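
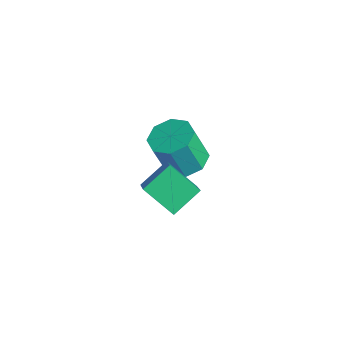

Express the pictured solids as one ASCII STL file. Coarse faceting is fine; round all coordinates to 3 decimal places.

solid 
facet normal -0.654 0.319 -0.686
outer loop
vertex -1.21 -2.714 1.327
vertex -0.174 -2.178 0.589
vertex -1.09 -3.794 0.71
endloop
endfacet
facet normal -0.750 -0.389 0.535
outer loop
vertex 0.074 -4.362 1.931
vertex -1.21 -2.714 1.327
vertex -1.09 -3.794 0.71
endloop
endfacet
facet normal -0.654 0.319 -0.686
outer loop
vertex -1.09 -3.794 0.71
vertex -0.174 -2.178 0.589
vertex -0.054 -3.258 -0.028
endloop
endfacet
facet normal 0.096 -0.864 -0.493
outer loop
vertex -0.054 -3.258 -0.028
vertex 0.074 -4.362 1.931
vertex -1.09 -3.794 0.71
endloop
endfacet
facet normal -0.096 0.864 0.493
outer loop
vertex -1.21 -2.714 1.327
vertex 0.99 -2.746 1.81
vertex -0.174 -2.178 0.589
endloop
endfacet
facet normal -0.750 -0.389 0.535
outer loop
vertex -0.046 -3.282 2.548
vertex -1.21 -2.714 1.327
vertex 0.074 -4.362 1.931
endloop
endfacet
facet normal -0.096 0.864 0.493
outer loop
vertex -0.046 -3.282 2.548
vertex 0.99 -2.746 1.81
vertex -1.21 -2.714 1.327
endloop
endfacet
facet normal 0.750 0.389 -0.535
outer loop
vertex -0.174 -2.178 0.589
vertex 0.99 -2.746 1.81
vertex -0.054 -3.258 -0.028
endloop
endfacet
facet normal 0.096 -0.864 -0.493
outer loop
vertex 1.11 -3.826 1.193
vertex 0.074 -4.362 1.931
vertex -0.054 -3.258 -0.028
endloop
endfacet
facet normal 0.750 0.389 -0.535
outer loop
vertex -0.054 -3.258 -0.028
vertex 0.99 -2.746 1.81
vertex 1.11 -3.826 1.193
endloop
endfacet
facet normal 0.654 -0.319 0.686
outer loop
vertex 1.11 -3.826 1.193
vertex -0.046 -3.282 2.548
vertex 0.074 -4.362 1.931
endloop
endfacet
facet normal 0.654 -0.319 0.686
outer loop
vertex 0.99 -2.746 1.81
vertex -0.046 -3.282 2.548
vertex 1.11 -3.826 1.193
endloop
endfacet
facet normal 0.088 0.322 -0.943
outer loop
vertex -2.702 -0.366 -1.91
vertex -3.566 -0.531 -2.047
vertex -3.097 0.17 -1.764
endloop
endfacet
facet normal 0.810 0.527 0.256
outer loop
vertex -2.702 -0.366 -1.91
vertex -3.097 0.17 -1.764
vertex -2.85 -0.903 -0.335
endloop
endfacet
facet normal 0.810 0.528 0.256
outer loop
vertex -2.85 -0.903 -0.335
vertex -3.097 0.17 -1.764
vertex -3.245 -0.367 -0.19
endloop
endfacet
facet normal -0.089 -0.321 0.943
outer loop
vertex -2.85 -0.903 -0.335
vertex -3.245 -0.367 -0.19
vertex -3.714 -1.069 -0.473
endloop
endfacet
facet normal 0.088 0.322 -0.943
outer loop
vertex -3.097 0.17 -1.764
vertex -3.566 -0.531 -2.047
vertex -3.766 0.295 -1.784
endloop
endfacet
facet normal 0.164 0.929 0.332
outer loop
vertex -3.097 0.17 -1.764
vertex -3.766 0.295 -1.784
vertex -3.245 -0.367 -0.19
endloop
endfacet
facet normal 0.164 0.929 0.332
outer loop
vertex -3.245 -0.367 -0.19
vertex -3.766 0.295 -1.784
vertex -3.914 -0.242 -0.21
endloop
endfacet
facet normal -0.088 -0.321 0.943
outer loop
vertex -3.245 -0.367 -0.19
vertex -3.914 -0.242 -0.21
vertex -3.714 -1.069 -0.473
endloop
endfacet
facet normal 0.088 0.322 -0.943
outer loop
vertex -3.766 0.295 -1.784
vertex -3.566 -0.531 -2.047
vertex -4.318 -0.064 -1.958
endloop
endfacet
facet normal -0.579 0.787 0.214
outer loop
vertex -3.766 0.295 -1.784
vertex -4.318 -0.064 -1.958
vertex -3.914 -0.242 -0.21
endloop
endfacet
facet normal -0.579 0.787 0.214
outer loop
vertex -3.914 -0.242 -0.21
vertex -4.318 -0.064 -1.958
vertex -4.466 -0.601 -0.384
endloop
endfacet
facet normal -0.088 -0.321 0.943
outer loop
vertex -3.914 -0.242 -0.21
vertex -4.466 -0.601 -0.384
vertex -3.714 -1.069 -0.473
endloop
endfacet
facet normal 0.089 0.322 -0.942
outer loop
vertex -4.318 -0.064 -1.958
vertex -3.566 -0.531 -2.047
vertex -4.43 -0.697 -2.185
endloop
endfacet
facet normal -0.982 0.184 -0.029
outer loop
vertex -4.318 -0.064 -1.958
vertex -4.43 -0.697 -2.185
vertex -4.466 -0.601 -0.384
endloop
endfacet
facet normal -0.982 0.184 -0.029
outer loop
vertex -4.466 -0.601 -0.384
vertex -4.43 -0.697 -2.185
vertex -4.578 -1.234 -0.61
endloop
endfacet
facet normal -0.088 -0.321 0.943
outer loop
vertex -4.466 -0.601 -0.384
vertex -4.578 -1.234 -0.61
vertex -3.714 -1.069 -0.473
endloop
endfacet
facet normal 0.089 0.321 -0.943
outer loop
vertex -4.43 -0.697 -2.185
vertex -3.566 -0.531 -2.047
vertex -4.035 -1.233 -2.33
endloop
endfacet
facet normal -0.810 -0.528 -0.256
outer loop
vertex -4.43 -0.697 -2.185
vertex -4.035 -1.233 -2.33
vertex -4.578 -1.234 -0.61
endloop
endfacet
facet normal -0.810 -0.527 -0.256
outer loop
vertex -4.578 -1.234 -0.61
vertex -4.035 -1.233 -2.33
vertex -4.183 -1.77 -0.756
endloop
endfacet
facet normal -0.088 -0.322 0.943
outer loop
vertex -4.578 -1.234 -0.61
vertex -4.183 -1.77 -0.756
vertex -3.714 -1.069 -0.473
endloop
endfacet
facet normal 0.088 0.321 -0.943
outer loop
vertex -4.035 -1.233 -2.33
vertex -3.566 -0.531 -2.047
vertex -3.366 -1.358 -2.31
endloop
endfacet
facet normal -0.164 -0.929 -0.332
outer loop
vertex -4.035 -1.233 -2.33
vertex -3.366 -1.358 -2.31
vertex -4.183 -1.77 -0.756
endloop
endfacet
facet normal -0.164 -0.929 -0.332
outer loop
vertex -4.183 -1.77 -0.756
vertex -3.366 -1.358 -2.31
vertex -3.514 -1.895 -0.736
endloop
endfacet
facet normal -0.088 -0.322 0.943
outer loop
vertex -4.183 -1.77 -0.756
vertex -3.514 -1.895 -0.736
vertex -3.714 -1.069 -0.473
endloop
endfacet
facet normal 0.088 0.321 -0.943
outer loop
vertex -3.366 -1.358 -2.31
vertex -3.566 -0.531 -2.047
vertex -2.814 -0.999 -2.136
endloop
endfacet
facet normal 0.579 -0.787 -0.214
outer loop
vertex -3.366 -1.358 -2.31
vertex -2.814 -0.999 -2.136
vertex -3.514 -1.895 -0.736
endloop
endfacet
facet normal 0.579 -0.787 -0.214
outer loop
vertex -3.514 -1.895 -0.736
vertex -2.814 -0.999 -2.136
vertex -2.962 -1.536 -0.562
endloop
endfacet
facet normal -0.088 -0.322 0.943
outer loop
vertex -3.514 -1.895 -0.736
vertex -2.962 -1.536 -0.562
vertex -3.714 -1.069 -0.473
endloop
endfacet
facet normal 0.088 0.321 -0.943
outer loop
vertex -2.814 -0.999 -2.136
vertex -3.566 -0.531 -2.047
vertex -2.702 -0.366 -1.91
endloop
endfacet
facet normal 0.982 -0.184 0.029
outer loop
vertex -2.814 -0.999 -2.136
vertex -2.702 -0.366 -1.91
vertex -2.962 -1.536 -0.562
endloop
endfacet
facet normal 0.982 -0.184 0.029
outer loop
vertex -2.962 -1.536 -0.562
vertex -2.702 -0.366 -1.91
vertex -2.85 -0.903 -0.335
endloop
endfacet
facet normal -0.089 -0.322 0.942
outer loop
vertex -2.962 -1.536 -0.562
vertex -2.85 -0.903 -0.335
vertex -3.714 -1.069 -0.473
endloop
endfacet

endsolid


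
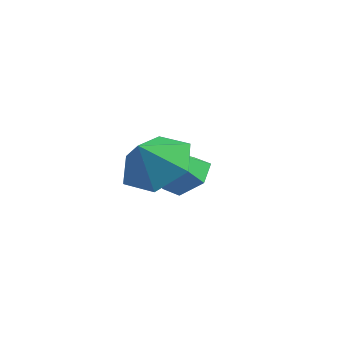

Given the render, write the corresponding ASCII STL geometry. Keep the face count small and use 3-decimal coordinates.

solid 
facet normal 0.383 0.411 -0.828
outer loop
vertex 2.536 3.537 0.902
vertex 2.017 3.148 0.469
vertex 1.844 3.859 0.742
endloop
endfacet
facet normal 0.083 0.581 0.810
outer loop
vertex 2.536 3.537 0.902
vertex 1.844 3.859 0.742
vertex 1.423 2.512 1.751
endloop
endfacet
facet normal 0.384 0.411 -0.827
outer loop
vertex 1.844 3.859 0.742
vertex 2.017 3.148 0.469
vertex 1.325 3.47 0.308
endloop
endfacet
facet normal -0.741 0.535 0.406
outer loop
vertex 1.844 3.859 0.742
vertex 1.325 3.47 0.308
vertex 1.423 2.512 1.751
endloop
endfacet
facet normal 0.384 0.411 -0.827
outer loop
vertex 1.325 3.47 0.308
vertex 2.017 3.148 0.469
vertex 1.497 2.76 0.035
endloop
endfacet
facet normal -0.975 -0.209 -0.072
outer loop
vertex 1.325 3.47 0.308
vertex 1.497 2.76 0.035
vertex 1.423 2.512 1.751
endloop
endfacet
facet normal 0.383 0.411 -0.827
outer loop
vertex 1.497 2.76 0.035
vertex 2.017 3.148 0.469
vertex 2.19 2.438 0.196
endloop
endfacet
facet normal -0.388 -0.910 -0.148
outer loop
vertex 1.497 2.76 0.035
vertex 2.19 2.438 0.196
vertex 1.423 2.512 1.751
endloop
endfacet
facet normal 0.382 0.411 -0.828
outer loop
vertex 2.19 2.438 0.196
vertex 2.017 3.148 0.469
vertex 2.709 2.827 0.629
endloop
endfacet
facet normal 0.434 -0.864 0.255
outer loop
vertex 2.19 2.438 0.196
vertex 2.709 2.827 0.629
vertex 1.423 2.512 1.751
endloop
endfacet
facet normal 0.382 0.411 -0.828
outer loop
vertex 2.709 2.827 0.629
vertex 2.017 3.148 0.469
vertex 2.536 3.537 0.902
endloop
endfacet
facet normal 0.669 -0.119 0.734
outer loop
vertex 2.709 2.827 0.629
vertex 2.536 3.537 0.902
vertex 1.423 2.512 1.751
endloop
endfacet
facet normal 0.232 0.485 -0.843
outer loop
vertex 3.648 0.252 2.92
vertex 2.65 0.452 2.761
vertex 3.229 1.113 3.3
endloop
endfacet
facet normal 0.520 -0.120 0.845
outer loop
vertex 3.648 0.252 2.92
vertex 3.229 1.113 3.3
vertex 2.41 -0.052 3.639
endloop
endfacet
facet normal 0.232 0.485 -0.843
outer loop
vertex 3.229 1.113 3.3
vertex 2.65 0.452 2.761
vertex 2.231 1.313 3.141
endloop
endfacet
facet normal -0.083 0.332 0.940
outer loop
vertex 3.229 1.113 3.3
vertex 2.231 1.313 3.141
vertex 2.41 -0.052 3.639
endloop
endfacet
facet normal 0.232 0.485 -0.843
outer loop
vertex 2.231 1.313 3.141
vertex 2.65 0.452 2.761
vertex 1.653 0.652 2.602
endloop
endfacet
facet normal -0.754 0.136 0.643
outer loop
vertex 2.231 1.313 3.141
vertex 1.653 0.652 2.602
vertex 2.41 -0.052 3.639
endloop
endfacet
facet normal 0.232 0.485 -0.843
outer loop
vertex 1.653 0.652 2.602
vertex 2.65 0.452 2.761
vertex 2.072 -0.208 2.223
endloop
endfacet
facet normal -0.821 -0.511 0.252
outer loop
vertex 1.653 0.652 2.602
vertex 2.072 -0.208 2.223
vertex 2.41 -0.052 3.639
endloop
endfacet
facet normal 0.232 0.484 -0.844
outer loop
vertex 2.072 -0.208 2.223
vertex 2.65 0.452 2.761
vertex 3.07 -0.409 2.382
endloop
endfacet
facet normal -0.219 -0.963 0.158
outer loop
vertex 2.072 -0.208 2.223
vertex 3.07 -0.409 2.382
vertex 2.41 -0.052 3.639
endloop
endfacet
facet normal 0.231 0.484 -0.844
outer loop
vertex 3.07 -0.409 2.382
vertex 2.65 0.452 2.761
vertex 3.648 0.252 2.92
endloop
endfacet
facet normal 0.453 -0.767 0.455
outer loop
vertex 3.07 -0.409 2.382
vertex 3.648 0.252 2.92
vertex 2.41 -0.052 3.639
endloop
endfacet

endsolid


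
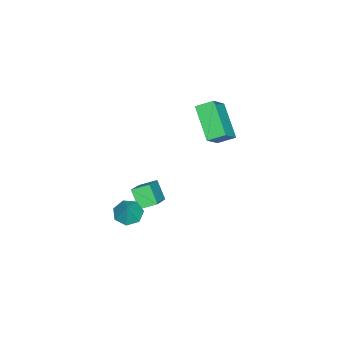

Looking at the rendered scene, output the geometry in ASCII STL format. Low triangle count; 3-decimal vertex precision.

solid 
facet normal -0.503 -0.184 -0.845
outer loop
vertex 0.344 -3.367 -1.501
vertex -0.185 -2.931 -1.281
vertex 0.402 -2.768 -1.666
endloop
endfacet
facet normal 0.995 -0.100 -0.012
outer loop
vertex 0.344 -3.367 -1.501
vertex 0.402 -2.768 -1.666
vertex 0.425 -2.709 -0.259
endloop
endfacet
facet normal -0.503 -0.182 -0.845
outer loop
vertex 0.402 -2.768 -1.666
vertex -0.185 -2.931 -1.281
vertex 0.018 -2.29 -1.54
endloop
endfacet
facet normal 0.774 0.632 -0.039
outer loop
vertex 0.402 -2.768 -1.666
vertex 0.018 -2.29 -1.54
vertex 0.425 -2.709 -0.259
endloop
endfacet
facet normal -0.503 -0.182 -0.845
outer loop
vertex 0.018 -2.29 -1.54
vertex -0.185 -2.931 -1.281
vertex -0.518 -2.295 -1.22
endloop
endfacet
facet normal 0.149 0.953 0.264
outer loop
vertex 0.018 -2.29 -1.54
vertex -0.518 -2.295 -1.22
vertex 0.425 -2.709 -0.259
endloop
endfacet
facet normal -0.504 -0.183 -0.844
outer loop
vertex -0.518 -2.295 -1.22
vertex -0.185 -2.931 -1.281
vertex -0.803 -2.779 -0.945
endloop
endfacet
facet normal -0.409 0.621 0.669
outer loop
vertex -0.518 -2.295 -1.22
vertex -0.803 -2.779 -0.945
vertex 0.425 -2.709 -0.259
endloop
endfacet
facet normal -0.504 -0.183 -0.844
outer loop
vertex -0.803 -2.779 -0.945
vertex -0.185 -2.931 -1.281
vertex -0.623 -3.376 -0.923
endloop
endfacet
facet normal -0.480 -0.113 0.870
outer loop
vertex -0.803 -2.779 -0.945
vertex -0.623 -3.376 -0.923
vertex 0.425 -2.709 -0.259
endloop
endfacet
facet normal -0.504 -0.183 -0.844
outer loop
vertex -0.623 -3.376 -0.923
vertex -0.185 -2.931 -1.281
vertex -0.112 -3.638 -1.171
endloop
endfacet
facet normal -0.010 -0.698 0.716
outer loop
vertex -0.623 -3.376 -0.923
vertex -0.112 -3.638 -1.171
vertex 0.425 -2.709 -0.259
endloop
endfacet
facet normal -0.502 -0.183 -0.845
outer loop
vertex -0.112 -3.638 -1.171
vertex -0.185 -2.931 -1.281
vertex 0.344 -3.367 -1.501
endloop
endfacet
facet normal 0.646 -0.691 0.324
outer loop
vertex -0.112 -3.638 -1.171
vertex 0.344 -3.367 -1.501
vertex 0.425 -2.709 -0.259
endloop
endfacet
facet normal -0.594 -0.540 0.597
outer loop
vertex -3.891 -0.293 4.704
vertex -4.92 -0.187 3.776
vertex -3.595 -1.081 4.286
endloop
endfacet
facet normal 0.741 -0.076 0.668
outer loop
vertex -2.42 -0.013 3.104
vertex -3.891 -0.293 4.704
vertex -3.595 -1.081 4.286
endloop
endfacet
facet normal -0.594 -0.539 0.597
outer loop
vertex -3.595 -1.081 4.286
vertex -4.92 -0.187 3.776
vertex -4.624 -0.976 3.358
endloop
endfacet
facet normal 0.315 -0.839 -0.444
outer loop
vertex -4.624 -0.976 3.358
vertex -2.42 -0.013 3.104
vertex -3.595 -1.081 4.286
endloop
endfacet
facet normal -0.315 0.839 0.445
outer loop
vertex -3.891 -0.293 4.704
vertex -3.745 0.881 2.594
vertex -4.92 -0.187 3.776
endloop
endfacet
facet normal 0.741 -0.076 0.668
outer loop
vertex -2.716 0.776 3.522
vertex -3.891 -0.293 4.704
vertex -2.42 -0.013 3.104
endloop
endfacet
facet normal -0.315 0.838 0.445
outer loop
vertex -2.716 0.776 3.522
vertex -3.745 0.881 2.594
vertex -3.891 -0.293 4.704
endloop
endfacet
facet normal -0.741 0.076 -0.668
outer loop
vertex -4.92 -0.187 3.776
vertex -3.745 0.881 2.594
vertex -4.624 -0.976 3.358
endloop
endfacet
facet normal 0.315 -0.838 -0.445
outer loop
vertex -3.449 0.093 2.176
vertex -2.42 -0.013 3.104
vertex -4.624 -0.976 3.358
endloop
endfacet
facet normal -0.741 0.076 -0.668
outer loop
vertex -4.624 -0.976 3.358
vertex -3.745 0.881 2.594
vertex -3.449 0.093 2.176
endloop
endfacet
facet normal 0.594 0.539 -0.597
outer loop
vertex -3.449 0.093 2.176
vertex -2.716 0.776 3.522
vertex -2.42 -0.013 3.104
endloop
endfacet
facet normal 0.594 0.540 -0.597
outer loop
vertex -3.745 0.881 2.594
vertex -2.716 0.776 3.522
vertex -3.449 0.093 2.176
endloop
endfacet
facet normal -0.831 -0.147 -0.537
outer loop
vertex -3.267 -3.767 -2.086
vertex -3.629 -2.996 -1.737
vertex -2.818 -3.167 -2.945
endloop
endfacet
facet normal 0.393 -0.837 -0.379
outer loop
vertex -1.331 -2.904 -1.983
vertex -3.267 -3.767 -2.086
vertex -2.818 -3.167 -2.945
endloop
endfacet
facet normal -0.831 -0.147 -0.537
outer loop
vertex -2.818 -3.167 -2.945
vertex -3.629 -2.996 -1.737
vertex -3.18 -2.396 -2.596
endloop
endfacet
facet normal 0.394 0.526 -0.753
outer loop
vertex -3.18 -2.396 -2.596
vertex -1.331 -2.904 -1.983
vertex -2.818 -3.167 -2.945
endloop
endfacet
facet normal -0.394 -0.526 0.753
outer loop
vertex -3.267 -3.767 -2.086
vertex -2.142 -2.733 -0.775
vertex -3.629 -2.996 -1.737
endloop
endfacet
facet normal 0.393 -0.837 -0.379
outer loop
vertex -1.78 -3.504 -1.124
vertex -3.267 -3.767 -2.086
vertex -1.331 -2.904 -1.983
endloop
endfacet
facet normal -0.394 -0.526 0.753
outer loop
vertex -1.78 -3.504 -1.124
vertex -2.142 -2.733 -0.775
vertex -3.267 -3.767 -2.086
endloop
endfacet
facet normal -0.393 0.837 0.379
outer loop
vertex -3.629 -2.996 -1.737
vertex -2.142 -2.733 -0.775
vertex -3.18 -2.396 -2.596
endloop
endfacet
facet normal 0.394 0.526 -0.753
outer loop
vertex -1.693 -2.133 -1.634
vertex -1.331 -2.904 -1.983
vertex -3.18 -2.396 -2.596
endloop
endfacet
facet normal -0.393 0.837 0.379
outer loop
vertex -3.18 -2.396 -2.596
vertex -2.142 -2.733 -0.775
vertex -1.693 -2.133 -1.634
endloop
endfacet
facet normal 0.831 0.147 0.537
outer loop
vertex -1.693 -2.133 -1.634
vertex -1.78 -3.504 -1.124
vertex -1.331 -2.904 -1.983
endloop
endfacet
facet normal 0.831 0.147 0.537
outer loop
vertex -2.142 -2.733 -0.775
vertex -1.78 -3.504 -1.124
vertex -1.693 -2.133 -1.634
endloop
endfacet

endsolid


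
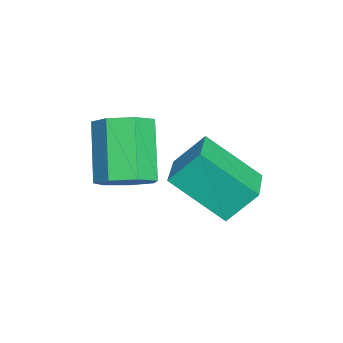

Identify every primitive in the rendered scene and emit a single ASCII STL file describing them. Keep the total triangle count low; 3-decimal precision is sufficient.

solid 
facet normal 0.578 0.121 -0.807
outer loop
vertex 4.543 0.11 0.411
vertex 3.98 0.405 0.052
vertex 4.483 0.739 0.462
endloop
endfacet
facet normal 0.810 0.030 0.585
outer loop
vertex 4.543 0.11 0.411
vertex 4.483 0.739 0.462
vertex 3.543 -0.1 1.807
endloop
endfacet
facet normal 0.811 0.029 0.585
outer loop
vertex 3.543 -0.1 1.807
vertex 4.483 0.739 0.462
vertex 3.483 0.529 1.859
endloop
endfacet
facet normal -0.578 -0.122 0.807
outer loop
vertex 3.543 -0.1 1.807
vertex 3.483 0.529 1.859
vertex 2.98 0.195 1.448
endloop
endfacet
facet normal 0.577 0.122 -0.807
outer loop
vertex 4.483 0.739 0.462
vertex 3.98 0.405 0.052
vertex 4.044 1.116 0.205
endloop
endfacet
facet normal 0.431 0.794 0.428
outer loop
vertex 4.483 0.739 0.462
vertex 4.044 1.116 0.205
vertex 3.483 0.529 1.859
endloop
endfacet
facet normal 0.431 0.795 0.428
outer loop
vertex 3.483 0.529 1.859
vertex 4.044 1.116 0.205
vertex 3.044 0.906 1.601
endloop
endfacet
facet normal -0.578 -0.122 0.807
outer loop
vertex 3.483 0.529 1.859
vertex 3.044 0.906 1.601
vertex 2.98 0.195 1.448
endloop
endfacet
facet normal 0.578 0.122 -0.807
outer loop
vertex 4.044 1.116 0.205
vertex 3.98 0.405 0.052
vertex 3.557 0.958 -0.168
endloop
endfacet
facet normal -0.273 0.961 -0.051
outer loop
vertex 4.044 1.116 0.205
vertex 3.557 0.958 -0.168
vertex 3.044 0.906 1.601
endloop
endfacet
facet normal -0.273 0.961 -0.051
outer loop
vertex 3.044 0.906 1.601
vertex 3.557 0.958 -0.168
vertex 2.557 0.748 1.228
endloop
endfacet
facet normal -0.578 -0.122 0.807
outer loop
vertex 3.044 0.906 1.601
vertex 2.557 0.748 1.228
vertex 2.98 0.195 1.448
endloop
endfacet
facet normal 0.578 0.121 -0.807
outer loop
vertex 3.557 0.958 -0.168
vertex 3.98 0.405 0.052
vertex 3.388 0.383 -0.375
endloop
endfacet
facet normal -0.771 0.404 -0.492
outer loop
vertex 3.557 0.958 -0.168
vertex 3.388 0.383 -0.375
vertex 2.557 0.748 1.228
endloop
endfacet
facet normal -0.771 0.404 -0.492
outer loop
vertex 2.557 0.748 1.228
vertex 3.388 0.383 -0.375
vertex 2.388 0.173 1.021
endloop
endfacet
facet normal -0.578 -0.121 0.807
outer loop
vertex 2.557 0.748 1.228
vertex 2.388 0.173 1.021
vertex 2.98 0.195 1.448
endloop
endfacet
facet normal 0.578 0.122 -0.807
outer loop
vertex 3.388 0.383 -0.375
vertex 3.98 0.405 0.052
vertex 3.665 -0.175 -0.261
endloop
endfacet
facet normal -0.689 -0.457 -0.562
outer loop
vertex 3.388 0.383 -0.375
vertex 3.665 -0.175 -0.261
vertex 2.388 0.173 1.021
endloop
endfacet
facet normal -0.689 -0.458 -0.562
outer loop
vertex 2.388 0.173 1.021
vertex 3.665 -0.175 -0.261
vertex 2.666 -0.385 1.135
endloop
endfacet
facet normal -0.578 -0.123 0.807
outer loop
vertex 2.388 0.173 1.021
vertex 2.666 -0.385 1.135
vertex 2.98 0.195 1.448
endloop
endfacet
facet normal 0.578 0.122 -0.807
outer loop
vertex 3.665 -0.175 -0.261
vertex 3.98 0.405 0.052
vertex 4.179 -0.296 0.089
endloop
endfacet
facet normal -0.087 -0.974 -0.209
outer loop
vertex 3.665 -0.175 -0.261
vertex 4.179 -0.296 0.089
vertex 2.666 -0.385 1.135
endloop
endfacet
facet normal -0.087 -0.974 -0.209
outer loop
vertex 2.666 -0.385 1.135
vertex 4.179 -0.296 0.089
vertex 3.18 -0.506 1.485
endloop
endfacet
facet normal -0.578 -0.122 0.807
outer loop
vertex 2.666 -0.385 1.135
vertex 3.18 -0.506 1.485
vertex 2.98 0.195 1.448
endloop
endfacet
facet normal 0.578 0.122 -0.807
outer loop
vertex 4.179 -0.296 0.089
vertex 3.98 0.405 0.052
vertex 4.543 0.11 0.411
endloop
endfacet
facet normal 0.579 -0.758 0.301
outer loop
vertex 4.179 -0.296 0.089
vertex 4.543 0.11 0.411
vertex 3.18 -0.506 1.485
endloop
endfacet
facet normal 0.580 -0.757 0.301
outer loop
vertex 3.18 -0.506 1.485
vertex 4.543 0.11 0.411
vertex 3.543 -0.1 1.807
endloop
endfacet
facet normal -0.578 -0.122 0.806
outer loop
vertex 3.18 -0.506 1.485
vertex 3.543 -0.1 1.807
vertex 2.98 0.195 1.448
endloop
endfacet
facet normal -0.990 -0.043 -0.134
outer loop
vertex 1.486 1.848 0.295
vertex 1.585 3.193 -0.867
vertex 1.63 1.123 -0.533
endloop
endfacet
facet normal -0.056 -0.756 0.652
outer loop
vertex 3.095 1.187 -0.333
vertex 1.486 1.848 0.295
vertex 1.63 1.123 -0.533
endloop
endfacet
facet normal -0.990 -0.043 -0.134
outer loop
vertex 1.63 1.123 -0.533
vertex 1.585 3.193 -0.867
vertex 1.729 2.468 -1.694
endloop
endfacet
facet normal 0.130 -0.653 -0.746
outer loop
vertex 1.729 2.468 -1.694
vertex 3.095 1.187 -0.333
vertex 1.63 1.123 -0.533
endloop
endfacet
facet normal -0.130 0.654 0.745
outer loop
vertex 1.486 1.848 0.295
vertex 3.05 3.257 -0.667
vertex 1.585 3.193 -0.867
endloop
endfacet
facet normal -0.056 -0.756 0.653
outer loop
vertex 2.951 1.912 0.494
vertex 1.486 1.848 0.295
vertex 3.095 1.187 -0.333
endloop
endfacet
facet normal -0.130 0.653 0.746
outer loop
vertex 2.951 1.912 0.494
vertex 3.05 3.257 -0.667
vertex 1.486 1.848 0.295
endloop
endfacet
facet normal 0.056 0.756 -0.653
outer loop
vertex 1.585 3.193 -0.867
vertex 3.05 3.257 -0.667
vertex 1.729 2.468 -1.694
endloop
endfacet
facet normal 0.130 -0.654 -0.746
outer loop
vertex 3.194 2.532 -1.495
vertex 3.095 1.187 -0.333
vertex 1.729 2.468 -1.694
endloop
endfacet
facet normal 0.056 0.756 -0.652
outer loop
vertex 1.729 2.468 -1.694
vertex 3.05 3.257 -0.667
vertex 3.194 2.532 -1.495
endloop
endfacet
facet normal 0.990 0.043 0.134
outer loop
vertex 3.194 2.532 -1.495
vertex 2.951 1.912 0.494
vertex 3.095 1.187 -0.333
endloop
endfacet
facet normal 0.990 0.043 0.134
outer loop
vertex 3.05 3.257 -0.667
vertex 2.951 1.912 0.494
vertex 3.194 2.532 -1.495
endloop
endfacet

endsolid


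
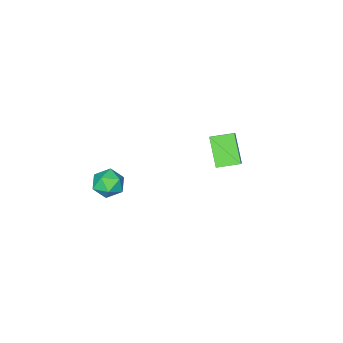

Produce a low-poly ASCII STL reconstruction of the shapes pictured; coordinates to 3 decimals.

solid 
facet normal 0.065 0.980 0.190
outer loop
vertex 3.554 1.852 -1.895
vertex 3.574 1.678 -1.007
vertex 4.345 1.718 -1.477
endloop
endfacet
facet normal 0.369 0.821 -0.435
outer loop
vertex 3.554 1.852 -1.895
vertex 4.345 1.718 -1.477
vertex 4.196 1.354 -2.291
endloop
endfacet
facet normal -0.126 0.513 -0.849
outer loop
vertex 3.554 1.852 -1.895
vertex 4.196 1.354 -2.291
vertex 3.332 1.088 -2.324
endloop
endfacet
facet normal -0.735 0.482 -0.477
outer loop
vertex 3.554 1.852 -1.895
vertex 3.332 1.088 -2.324
vertex 2.948 1.288 -1.531
endloop
endfacet
facet normal -0.617 0.769 0.165
outer loop
vertex 3.554 1.852 -1.895
vertex 2.948 1.288 -1.531
vertex 3.574 1.678 -1.007
endloop
endfacet
facet normal 0.885 0.343 -0.315
outer loop
vertex 4.196 1.354 -2.291
vertex 4.345 1.718 -1.477
vertex 4.612 0.872 -1.649
endloop
endfacet
facet normal 0.394 0.599 0.697
outer loop
vertex 4.345 1.718 -1.477
vertex 3.574 1.678 -1.007
vertex 4.228 1.072 -0.856
endloop
endfacet
facet normal -0.710 0.260 0.655
outer loop
vertex 3.574 1.678 -1.007
vertex 2.948 1.288 -1.531
vertex 3.364 0.806 -0.889
endloop
endfacet
facet normal -0.900 -0.206 -0.384
outer loop
vertex 2.948 1.288 -1.531
vertex 3.332 1.088 -2.324
vertex 3.215 0.442 -1.703
endloop
endfacet
facet normal 0.085 -0.154 -0.984
outer loop
vertex 3.332 1.088 -2.324
vertex 4.196 1.354 -2.291
vertex 3.986 0.482 -2.173
endloop
endfacet
facet normal 0.735 -0.482 0.477
outer loop
vertex 4.006 0.308 -1.285
vertex 4.612 0.872 -1.649
vertex 4.228 1.072 -0.856
endloop
endfacet
facet normal 0.126 -0.513 0.849
outer loop
vertex 4.006 0.308 -1.285
vertex 4.228 1.072 -0.856
vertex 3.364 0.806 -0.889
endloop
endfacet
facet normal -0.369 -0.821 0.435
outer loop
vertex 4.006 0.308 -1.285
vertex 3.364 0.806 -0.889
vertex 3.215 0.442 -1.703
endloop
endfacet
facet normal -0.065 -0.980 -0.190
outer loop
vertex 4.006 0.308 -1.285
vertex 3.215 0.442 -1.703
vertex 3.986 0.482 -2.173
endloop
endfacet
facet normal 0.617 -0.769 -0.165
outer loop
vertex 4.006 0.308 -1.285
vertex 3.986 0.482 -2.173
vertex 4.612 0.872 -1.649
endloop
endfacet
facet normal 0.900 0.206 0.384
outer loop
vertex 4.228 1.072 -0.856
vertex 4.612 0.872 -1.649
vertex 4.345 1.718 -1.477
endloop
endfacet
facet normal -0.085 0.154 0.984
outer loop
vertex 3.364 0.806 -0.889
vertex 4.228 1.072 -0.856
vertex 3.574 1.678 -1.007
endloop
endfacet
facet normal -0.885 -0.343 0.315
outer loop
vertex 3.215 0.442 -1.703
vertex 3.364 0.806 -0.889
vertex 2.948 1.288 -1.531
endloop
endfacet
facet normal -0.394 -0.599 -0.697
outer loop
vertex 3.986 0.482 -2.173
vertex 3.215 0.442 -1.703
vertex 3.332 1.088 -2.324
endloop
endfacet
facet normal 0.710 -0.260 -0.655
outer loop
vertex 4.612 0.872 -1.649
vertex 3.986 0.482 -2.173
vertex 4.196 1.354 -2.291
endloop
endfacet
facet normal -0.558 -0.501 -0.661
outer loop
vertex -2.682 1.637 -1.638
vertex -3.632 2.422 -1.431
vertex -2.073 2.725 -2.977
endloop
endfacet
facet normal 0.760 -0.629 -0.165
outer loop
vertex -0.968 3.718 -1.669
vertex -2.682 1.637 -1.638
vertex -2.073 2.725 -2.977
endloop
endfacet
facet normal -0.558 -0.502 -0.661
outer loop
vertex -2.073 2.725 -2.977
vertex -3.632 2.422 -1.431
vertex -3.024 3.51 -2.771
endloop
endfacet
facet normal 0.332 0.595 -0.732
outer loop
vertex -3.024 3.51 -2.771
vertex -0.968 3.718 -1.669
vertex -2.073 2.725 -2.977
endloop
endfacet
facet normal -0.332 -0.595 0.732
outer loop
vertex -2.682 1.637 -1.638
vertex -2.527 3.415 -0.123
vertex -3.632 2.422 -1.431
endloop
endfacet
facet normal 0.760 -0.628 -0.165
outer loop
vertex -1.576 2.63 -0.329
vertex -2.682 1.637 -1.638
vertex -0.968 3.718 -1.669
endloop
endfacet
facet normal -0.332 -0.595 0.732
outer loop
vertex -1.576 2.63 -0.329
vertex -2.527 3.415 -0.123
vertex -2.682 1.637 -1.638
endloop
endfacet
facet normal -0.760 0.628 0.165
outer loop
vertex -3.632 2.422 -1.431
vertex -2.527 3.415 -0.123
vertex -3.024 3.51 -2.771
endloop
endfacet
facet normal 0.332 0.595 -0.732
outer loop
vertex -1.918 4.503 -1.462
vertex -0.968 3.718 -1.669
vertex -3.024 3.51 -2.771
endloop
endfacet
facet normal -0.760 0.629 0.165
outer loop
vertex -3.024 3.51 -2.771
vertex -2.527 3.415 -0.123
vertex -1.918 4.503 -1.462
endloop
endfacet
facet normal 0.558 0.502 0.661
outer loop
vertex -1.918 4.503 -1.462
vertex -1.576 2.63 -0.329
vertex -0.968 3.718 -1.669
endloop
endfacet
facet normal 0.557 0.502 0.661
outer loop
vertex -2.527 3.415 -0.123
vertex -1.576 2.63 -0.329
vertex -1.918 4.503 -1.462
endloop
endfacet

endsolid


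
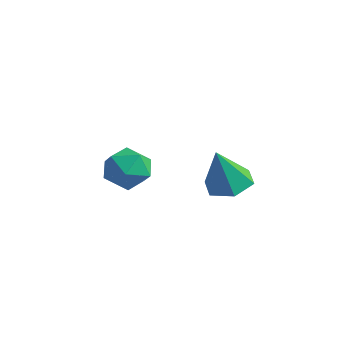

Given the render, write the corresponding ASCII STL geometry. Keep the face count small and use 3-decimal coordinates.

solid 
facet normal -0.035 0.934 -0.356
outer loop
vertex -3.564 3.017 -1.32
vertex -4.51 3.181 -0.797
vertex -3.563 3.407 -0.298
endloop
endfacet
facet normal 0.640 0.717 -0.274
outer loop
vertex -3.564 3.017 -1.32
vertex -3.563 3.407 -0.298
vertex -2.836 2.645 -0.593
endloop
endfacet
facet normal 0.733 0.129 -0.668
outer loop
vertex -3.564 3.017 -1.32
vertex -2.836 2.645 -0.593
vertex -3.333 1.949 -1.273
endloop
endfacet
facet normal 0.115 -0.019 -0.993
outer loop
vertex -3.564 3.017 -1.32
vertex -3.333 1.949 -1.273
vertex -4.368 2.28 -1.399
endloop
endfacet
facet normal -0.360 0.478 -0.801
outer loop
vertex -3.564 3.017 -1.32
vertex -4.368 2.28 -1.399
vertex -4.51 3.181 -0.797
endloop
endfacet
facet normal 0.734 0.541 0.411
outer loop
vertex -2.836 2.645 -0.593
vertex -3.563 3.407 -0.298
vertex -3.332 2.58 0.379
endloop
endfacet
facet normal -0.359 0.891 0.278
outer loop
vertex -3.563 3.407 -0.298
vertex -4.51 3.181 -0.797
vertex -4.367 2.911 0.253
endloop
endfacet
facet normal -0.884 0.155 -0.441
outer loop
vertex -4.51 3.181 -0.797
vertex -4.368 2.28 -1.399
vertex -4.864 2.215 -0.427
endloop
endfacet
facet normal -0.116 -0.648 -0.753
outer loop
vertex -4.368 2.28 -1.399
vertex -3.333 1.949 -1.273
vertex -4.137 1.453 -0.722
endloop
endfacet
facet normal 0.884 -0.410 -0.226
outer loop
vertex -3.333 1.949 -1.273
vertex -2.836 2.645 -0.593
vertex -3.19 1.679 -0.223
endloop
endfacet
facet normal -0.115 0.019 0.993
outer loop
vertex -4.136 1.843 0.3
vertex -3.332 2.58 0.379
vertex -4.367 2.911 0.253
endloop
endfacet
facet normal -0.733 -0.129 0.668
outer loop
vertex -4.136 1.843 0.3
vertex -4.367 2.911 0.253
vertex -4.864 2.215 -0.427
endloop
endfacet
facet normal -0.640 -0.717 0.274
outer loop
vertex -4.136 1.843 0.3
vertex -4.864 2.215 -0.427
vertex -4.137 1.453 -0.722
endloop
endfacet
facet normal 0.035 -0.934 0.356
outer loop
vertex -4.136 1.843 0.3
vertex -4.137 1.453 -0.722
vertex -3.19 1.679 -0.223
endloop
endfacet
facet normal 0.360 -0.478 0.801
outer loop
vertex -4.136 1.843 0.3
vertex -3.19 1.679 -0.223
vertex -3.332 2.58 0.379
endloop
endfacet
facet normal 0.116 0.648 0.753
outer loop
vertex -4.367 2.911 0.253
vertex -3.332 2.58 0.379
vertex -3.563 3.407 -0.298
endloop
endfacet
facet normal -0.884 0.410 0.226
outer loop
vertex -4.864 2.215 -0.427
vertex -4.367 2.911 0.253
vertex -4.51 3.181 -0.797
endloop
endfacet
facet normal -0.734 -0.541 -0.411
outer loop
vertex -4.137 1.453 -0.722
vertex -4.864 2.215 -0.427
vertex -4.368 2.28 -1.399
endloop
endfacet
facet normal 0.359 -0.891 -0.278
outer loop
vertex -3.19 1.679 -0.223
vertex -4.137 1.453 -0.722
vertex -3.333 1.949 -1.273
endloop
endfacet
facet normal 0.884 -0.155 0.441
outer loop
vertex -3.332 2.58 0.379
vertex -3.19 1.679 -0.223
vertex -2.836 2.645 -0.593
endloop
endfacet
facet normal 0.073 0.311 -0.948
outer loop
vertex 1.388 3.765 0.289
vertex 0.48 3.417 0.105
vertex 0.599 4.348 0.42
endloop
endfacet
facet normal 0.517 0.553 0.654
outer loop
vertex 1.388 3.765 0.289
vertex 0.599 4.348 0.42
vertex 0.34 2.823 1.915
endloop
endfacet
facet normal 0.073 0.311 -0.948
outer loop
vertex 0.599 4.348 0.42
vertex 0.48 3.417 0.105
vertex -0.309 4.001 0.236
endloop
endfacet
facet normal -0.386 0.678 0.625
outer loop
vertex 0.599 4.348 0.42
vertex -0.309 4.001 0.236
vertex 0.34 2.823 1.915
endloop
endfacet
facet normal 0.073 0.311 -0.948
outer loop
vertex -0.309 4.001 0.236
vertex 0.48 3.417 0.105
vertex -0.429 3.07 -0.079
endloop
endfacet
facet normal -0.933 -0.001 0.360
outer loop
vertex -0.309 4.001 0.236
vertex -0.429 3.07 -0.079
vertex 0.34 2.823 1.915
endloop
endfacet
facet normal 0.073 0.312 -0.947
outer loop
vertex -0.429 3.07 -0.079
vertex 0.48 3.417 0.105
vertex 0.36 2.487 -0.21
endloop
endfacet
facet normal -0.577 -0.808 0.122
outer loop
vertex -0.429 3.07 -0.079
vertex 0.36 2.487 -0.21
vertex 0.34 2.823 1.915
endloop
endfacet
facet normal 0.073 0.312 -0.947
outer loop
vertex 0.36 2.487 -0.21
vertex 0.48 3.417 0.105
vertex 1.269 2.834 -0.026
endloop
endfacet
facet normal 0.326 -0.933 0.151
outer loop
vertex 0.36 2.487 -0.21
vertex 1.269 2.834 -0.026
vertex 0.34 2.823 1.915
endloop
endfacet
facet normal 0.073 0.311 -0.948
outer loop
vertex 1.269 2.834 -0.026
vertex 0.48 3.417 0.105
vertex 1.388 3.765 0.289
endloop
endfacet
facet normal 0.873 -0.253 0.417
outer loop
vertex 1.269 2.834 -0.026
vertex 1.388 3.765 0.289
vertex 0.34 2.823 1.915
endloop
endfacet

endsolid


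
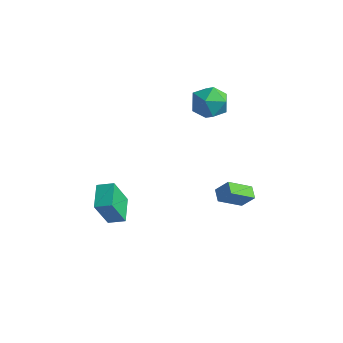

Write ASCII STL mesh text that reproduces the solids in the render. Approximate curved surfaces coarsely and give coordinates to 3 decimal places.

solid 
facet normal -0.327 0.943 -0.060
outer loop
vertex -0.867 3.904 1.574
vertex -1.323 3.811 2.598
vertex -0.263 4.171 2.486
endloop
endfacet
facet normal 0.275 0.858 -0.433
outer loop
vertex -0.867 3.904 1.574
vertex -0.263 4.171 2.486
vertex 0.212 3.594 1.645
endloop
endfacet
facet normal 0.162 0.351 -0.922
outer loop
vertex -0.867 3.904 1.574
vertex 0.212 3.594 1.645
vertex -0.554 2.877 1.238
endloop
endfacet
facet normal -0.511 0.123 -0.851
outer loop
vertex -0.867 3.904 1.574
vertex -0.554 2.877 1.238
vertex -1.503 3.011 1.827
endloop
endfacet
facet normal -0.813 0.489 -0.317
outer loop
vertex -0.867 3.904 1.574
vertex -1.503 3.011 1.827
vertex -1.323 3.811 2.598
endloop
endfacet
facet normal 0.781 0.625 0.012
outer loop
vertex 0.212 3.594 1.645
vertex -0.263 4.171 2.486
vertex 0.423 3.309 2.713
endloop
endfacet
facet normal -0.194 0.762 0.618
outer loop
vertex -0.263 4.171 2.486
vertex -1.323 3.811 2.598
vertex -0.526 3.443 3.302
endloop
endfacet
facet normal -0.979 0.027 0.201
outer loop
vertex -1.323 3.811 2.598
vertex -1.503 3.011 1.827
vertex -1.292 2.726 2.895
endloop
endfacet
facet normal -0.491 -0.565 -0.663
outer loop
vertex -1.503 3.011 1.827
vertex -0.554 2.877 1.238
vertex -0.817 2.149 2.054
endloop
endfacet
facet normal 0.597 -0.196 -0.778
outer loop
vertex -0.554 2.877 1.238
vertex 0.212 3.594 1.645
vertex 0.243 2.509 1.942
endloop
endfacet
facet normal 0.511 -0.123 0.851
outer loop
vertex -0.213 2.416 2.966
vertex 0.423 3.309 2.713
vertex -0.526 3.443 3.302
endloop
endfacet
facet normal -0.162 -0.351 0.922
outer loop
vertex -0.213 2.416 2.966
vertex -0.526 3.443 3.302
vertex -1.292 2.726 2.895
endloop
endfacet
facet normal -0.275 -0.858 0.433
outer loop
vertex -0.213 2.416 2.966
vertex -1.292 2.726 2.895
vertex -0.817 2.149 2.054
endloop
endfacet
facet normal 0.327 -0.943 0.060
outer loop
vertex -0.213 2.416 2.966
vertex -0.817 2.149 2.054
vertex 0.243 2.509 1.942
endloop
endfacet
facet normal 0.813 -0.489 0.317
outer loop
vertex -0.213 2.416 2.966
vertex 0.243 2.509 1.942
vertex 0.423 3.309 2.713
endloop
endfacet
facet normal 0.491 0.565 0.663
outer loop
vertex -0.526 3.443 3.302
vertex 0.423 3.309 2.713
vertex -0.263 4.171 2.486
endloop
endfacet
facet normal -0.597 0.196 0.778
outer loop
vertex -1.292 2.726 2.895
vertex -0.526 3.443 3.302
vertex -1.323 3.811 2.598
endloop
endfacet
facet normal -0.781 -0.625 -0.012
outer loop
vertex -0.817 2.149 2.054
vertex -1.292 2.726 2.895
vertex -1.503 3.011 1.827
endloop
endfacet
facet normal 0.194 -0.762 -0.618
outer loop
vertex 0.243 2.509 1.942
vertex -0.817 2.149 2.054
vertex -0.554 2.877 1.238
endloop
endfacet
facet normal 0.979 -0.027 -0.201
outer loop
vertex 0.423 3.309 2.713
vertex 0.243 2.509 1.942
vertex 0.212 3.594 1.645
endloop
endfacet
facet normal -0.815 -0.505 -0.282
outer loop
vertex -1.736 -4.218 -1.989
vertex -2.603 -3.106 -1.475
vertex -1.664 -3.329 -3.79
endloop
endfacet
facet normal 0.577 -0.741 -0.343
outer loop
vertex -0.897 -2.854 -3.525
vertex -1.736 -4.218 -1.989
vertex -1.664 -3.329 -3.79
endloop
endfacet
facet normal -0.815 -0.506 -0.282
outer loop
vertex -1.664 -3.329 -3.79
vertex -2.603 -3.106 -1.475
vertex -2.531 -2.218 -3.276
endloop
endfacet
facet normal 0.036 0.442 -0.896
outer loop
vertex -2.531 -2.218 -3.276
vertex -0.897 -2.854 -3.525
vertex -1.664 -3.329 -3.79
endloop
endfacet
facet normal -0.036 -0.442 0.896
outer loop
vertex -1.736 -4.218 -1.989
vertex -1.836 -2.631 -1.21
vertex -2.603 -3.106 -1.475
endloop
endfacet
facet normal 0.578 -0.741 -0.342
outer loop
vertex -0.969 -3.742 -1.724
vertex -1.736 -4.218 -1.989
vertex -0.897 -2.854 -3.525
endloop
endfacet
facet normal -0.035 -0.442 0.896
outer loop
vertex -0.969 -3.742 -1.724
vertex -1.836 -2.631 -1.21
vertex -1.736 -4.218 -1.989
endloop
endfacet
facet normal -0.577 0.741 0.342
outer loop
vertex -2.603 -3.106 -1.475
vertex -1.836 -2.631 -1.21
vertex -2.531 -2.218 -3.276
endloop
endfacet
facet normal 0.035 0.442 -0.896
outer loop
vertex -1.764 -1.742 -3.011
vertex -0.897 -2.854 -3.525
vertex -2.531 -2.218 -3.276
endloop
endfacet
facet normal -0.578 0.741 0.343
outer loop
vertex -2.531 -2.218 -3.276
vertex -1.836 -2.631 -1.21
vertex -1.764 -1.742 -3.011
endloop
endfacet
facet normal 0.815 0.506 0.282
outer loop
vertex -1.764 -1.742 -3.011
vertex -0.969 -3.742 -1.724
vertex -0.897 -2.854 -3.525
endloop
endfacet
facet normal 0.815 0.506 0.282
outer loop
vertex -1.836 -2.631 -1.21
vertex -0.969 -3.742 -1.724
vertex -1.764 -1.742 -3.011
endloop
endfacet
facet normal -0.595 -0.257 -0.762
outer loop
vertex 1.36 1.627 -3.599
vertex 0.782 2.094 -3.305
vertex 1.928 2.875 -4.463
endloop
endfacet
facet normal 0.723 -0.584 -0.368
outer loop
vertex 2.558 3.146 -3.655
vertex 1.36 1.627 -3.599
vertex 1.928 2.875 -4.463
endloop
endfacet
facet normal -0.595 -0.256 -0.762
outer loop
vertex 1.928 2.875 -4.463
vertex 0.782 2.094 -3.305
vertex 1.349 3.342 -4.168
endloop
endfacet
facet normal 0.351 0.771 -0.532
outer loop
vertex 1.349 3.342 -4.168
vertex 2.558 3.146 -3.655
vertex 1.928 2.875 -4.463
endloop
endfacet
facet normal -0.351 -0.770 0.532
outer loop
vertex 1.36 1.627 -3.599
vertex 1.412 2.365 -2.497
vertex 0.782 2.094 -3.305
endloop
endfacet
facet normal 0.723 -0.584 -0.369
outer loop
vertex 1.991 1.898 -2.792
vertex 1.36 1.627 -3.599
vertex 2.558 3.146 -3.655
endloop
endfacet
facet normal -0.350 -0.771 0.533
outer loop
vertex 1.991 1.898 -2.792
vertex 1.412 2.365 -2.497
vertex 1.36 1.627 -3.599
endloop
endfacet
facet normal -0.724 0.584 0.368
outer loop
vertex 0.782 2.094 -3.305
vertex 1.412 2.365 -2.497
vertex 1.349 3.342 -4.168
endloop
endfacet
facet normal 0.351 0.770 -0.533
outer loop
vertex 1.98 3.613 -3.361
vertex 2.558 3.146 -3.655
vertex 1.349 3.342 -4.168
endloop
endfacet
facet normal -0.723 0.584 0.369
outer loop
vertex 1.349 3.342 -4.168
vertex 1.412 2.365 -2.497
vertex 1.98 3.613 -3.361
endloop
endfacet
facet normal 0.595 0.257 0.762
outer loop
vertex 1.98 3.613 -3.361
vertex 1.991 1.898 -2.792
vertex 2.558 3.146 -3.655
endloop
endfacet
facet normal 0.595 0.257 0.762
outer loop
vertex 1.412 2.365 -2.497
vertex 1.991 1.898 -2.792
vertex 1.98 3.613 -3.361
endloop
endfacet

endsolid


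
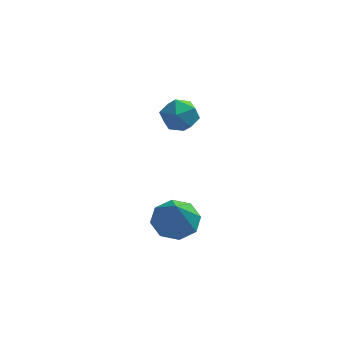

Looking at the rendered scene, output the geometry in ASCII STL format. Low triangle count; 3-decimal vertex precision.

solid 
facet normal -0.028 0.499 -0.866
outer loop
vertex -0.361 2.354 -3.623
vertex -1.335 2.189 -3.687
vertex -0.77 2.901 -3.295
endloop
endfacet
facet normal 0.766 0.207 0.609
outer loop
vertex -0.361 2.354 -3.623
vertex -0.77 2.901 -3.295
vertex -1.285 1.271 -2.093
endloop
endfacet
facet normal -0.027 0.499 -0.866
outer loop
vertex -0.77 2.901 -3.295
vertex -1.335 2.189 -3.687
vertex -1.51 3.031 -3.197
endloop
endfacet
facet normal 0.203 0.539 0.818
outer loop
vertex -0.77 2.901 -3.295
vertex -1.51 3.031 -3.197
vertex -1.285 1.271 -2.093
endloop
endfacet
facet normal -0.028 0.498 -0.866
outer loop
vertex -1.51 3.031 -3.197
vertex -1.335 2.189 -3.687
vertex -2.148 2.667 -3.386
endloop
endfacet
facet normal -0.471 0.425 0.773
outer loop
vertex -1.51 3.031 -3.197
vertex -2.148 2.667 -3.386
vertex -1.285 1.271 -2.093
endloop
endfacet
facet normal -0.028 0.498 -0.867
outer loop
vertex -2.148 2.667 -3.386
vertex -1.335 2.189 -3.687
vertex -2.309 2.023 -3.751
endloop
endfacet
facet normal -0.862 -0.069 0.502
outer loop
vertex -2.148 2.667 -3.386
vertex -2.309 2.023 -3.751
vertex -1.285 1.271 -2.093
endloop
endfacet
facet normal -0.028 0.499 -0.866
outer loop
vertex -2.309 2.023 -3.751
vertex -1.335 2.189 -3.687
vertex -1.9 1.476 -4.079
endloop
endfacet
facet normal -0.741 -0.651 0.162
outer loop
vertex -2.309 2.023 -3.751
vertex -1.9 1.476 -4.079
vertex -1.285 1.271 -2.093
endloop
endfacet
facet normal -0.027 0.498 -0.867
outer loop
vertex -1.9 1.476 -4.079
vertex -1.335 2.189 -3.687
vertex -1.16 1.346 -4.177
endloop
endfacet
facet normal -0.179 -0.983 -0.046
outer loop
vertex -1.9 1.476 -4.079
vertex -1.16 1.346 -4.177
vertex -1.285 1.271 -2.093
endloop
endfacet
facet normal -0.027 0.498 -0.867
outer loop
vertex -1.16 1.346 -4.177
vertex -1.335 2.189 -3.687
vertex -0.523 1.71 -3.988
endloop
endfacet
facet normal 0.496 -0.868 -0.001
outer loop
vertex -1.16 1.346 -4.177
vertex -0.523 1.71 -3.988
vertex -1.285 1.271 -2.093
endloop
endfacet
facet normal -0.027 0.498 -0.867
outer loop
vertex -0.523 1.71 -3.988
vertex -1.335 2.189 -3.687
vertex -0.361 2.354 -3.623
endloop
endfacet
facet normal 0.887 -0.376 0.269
outer loop
vertex -0.523 1.71 -3.988
vertex -0.361 2.354 -3.623
vertex -1.285 1.271 -2.093
endloop
endfacet
facet normal -0.123 0.743 0.657
outer loop
vertex -1.69 4.22 1.599
vertex -1.393 3.712 2.229
vertex -0.847 4.202 1.777
endloop
endfacet
facet normal 0.020 1.000 0.007
outer loop
vertex -1.69 4.22 1.599
vertex -0.847 4.202 1.777
vertex -1.115 4.213 0.957
endloop
endfacet
facet normal -0.482 0.758 -0.440
outer loop
vertex -1.69 4.22 1.599
vertex -1.115 4.213 0.957
vertex -1.827 3.729 0.903
endloop
endfacet
facet normal -0.934 0.352 -0.064
outer loop
vertex -1.69 4.22 1.599
vertex -1.827 3.729 0.903
vertex -1.998 3.419 1.69
endloop
endfacet
facet normal -0.712 0.343 0.613
outer loop
vertex -1.69 4.22 1.599
vertex -1.998 3.419 1.69
vertex -1.393 3.712 2.229
endloop
endfacet
facet normal 0.648 0.734 -0.202
outer loop
vertex -1.115 4.213 0.957
vertex -0.847 4.202 1.777
vertex -0.462 3.701 1.19
endloop
endfacet
facet normal 0.417 0.320 0.851
outer loop
vertex -0.847 4.202 1.777
vertex -1.393 3.712 2.229
vertex -0.633 3.391 1.977
endloop
endfacet
facet normal -0.535 -0.328 0.779
outer loop
vertex -1.393 3.712 2.229
vertex -1.998 3.419 1.69
vertex -1.345 2.907 1.923
endloop
endfacet
facet normal -0.894 -0.314 -0.318
outer loop
vertex -1.998 3.419 1.69
vertex -1.827 3.729 0.903
vertex -1.613 2.918 1.103
endloop
endfacet
facet normal -0.162 0.342 -0.926
outer loop
vertex -1.827 3.729 0.903
vertex -1.115 4.213 0.957
vertex -1.067 3.408 0.651
endloop
endfacet
facet normal 0.934 -0.352 0.064
outer loop
vertex -0.77 2.9 1.281
vertex -0.462 3.701 1.19
vertex -0.633 3.391 1.977
endloop
endfacet
facet normal 0.482 -0.758 0.440
outer loop
vertex -0.77 2.9 1.281
vertex -0.633 3.391 1.977
vertex -1.345 2.907 1.923
endloop
endfacet
facet normal -0.020 -1.000 -0.007
outer loop
vertex -0.77 2.9 1.281
vertex -1.345 2.907 1.923
vertex -1.613 2.918 1.103
endloop
endfacet
facet normal 0.123 -0.743 -0.657
outer loop
vertex -0.77 2.9 1.281
vertex -1.613 2.918 1.103
vertex -1.067 3.408 0.651
endloop
endfacet
facet normal 0.712 -0.343 -0.613
outer loop
vertex -0.77 2.9 1.281
vertex -1.067 3.408 0.651
vertex -0.462 3.701 1.19
endloop
endfacet
facet normal 0.894 0.314 0.318
outer loop
vertex -0.633 3.391 1.977
vertex -0.462 3.701 1.19
vertex -0.847 4.202 1.777
endloop
endfacet
facet normal 0.162 -0.342 0.926
outer loop
vertex -1.345 2.907 1.923
vertex -0.633 3.391 1.977
vertex -1.393 3.712 2.229
endloop
endfacet
facet normal -0.648 -0.734 0.202
outer loop
vertex -1.613 2.918 1.103
vertex -1.345 2.907 1.923
vertex -1.998 3.419 1.69
endloop
endfacet
facet normal -0.417 -0.320 -0.851
outer loop
vertex -1.067 3.408 0.651
vertex -1.613 2.918 1.103
vertex -1.827 3.729 0.903
endloop
endfacet
facet normal 0.535 0.328 -0.779
outer loop
vertex -0.462 3.701 1.19
vertex -1.067 3.408 0.651
vertex -1.115 4.213 0.957
endloop
endfacet

endsolid


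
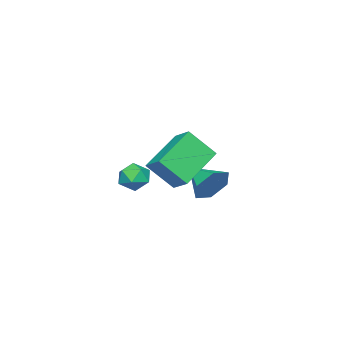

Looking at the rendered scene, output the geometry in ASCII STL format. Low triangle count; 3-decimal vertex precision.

solid 
facet normal 0.232 -0.021 0.973
outer loop
vertex 2.687 -0.596 -1.192
vertex 2.268 -1.221 -1.106
vertex 3.002 -1.279 -1.282
endloop
endfacet
facet normal 0.759 0.272 0.591
outer loop
vertex 2.687 -0.596 -1.192
vertex 3.002 -1.279 -1.282
vertex 3.173 -0.717 -1.76
endloop
endfacet
facet normal 0.492 0.836 0.243
outer loop
vertex 2.687 -0.596 -1.192
vertex 3.173 -0.717 -1.76
vertex 2.544 -0.312 -1.879
endloop
endfacet
facet normal -0.201 0.890 0.410
outer loop
vertex 2.687 -0.596 -1.192
vertex 2.544 -0.312 -1.879
vertex 1.985 -0.624 -1.475
endloop
endfacet
facet normal -0.361 0.360 0.860
outer loop
vertex 2.687 -0.596 -1.192
vertex 1.985 -0.624 -1.475
vertex 2.268 -1.221 -1.106
endloop
endfacet
facet normal 0.973 -0.205 0.107
outer loop
vertex 3.173 -0.717 -1.76
vertex 3.002 -1.279 -1.282
vertex 3.055 -1.416 -2.025
endloop
endfacet
facet normal 0.120 -0.681 0.723
outer loop
vertex 3.002 -1.279 -1.282
vertex 2.268 -1.221 -1.106
vertex 2.496 -1.728 -1.621
endloop
endfacet
facet normal -0.839 -0.063 0.541
outer loop
vertex 2.268 -1.221 -1.106
vertex 1.985 -0.624 -1.475
vertex 1.867 -1.323 -1.74
endloop
endfacet
facet normal -0.579 0.794 -0.188
outer loop
vertex 1.985 -0.624 -1.475
vertex 2.544 -0.312 -1.879
vertex 2.038 -0.761 -2.218
endloop
endfacet
facet normal 0.541 0.707 -0.456
outer loop
vertex 2.544 -0.312 -1.879
vertex 3.173 -0.717 -1.76
vertex 2.772 -0.819 -2.394
endloop
endfacet
facet normal 0.201 -0.890 -0.410
outer loop
vertex 2.353 -1.444 -2.308
vertex 3.055 -1.416 -2.025
vertex 2.496 -1.728 -1.621
endloop
endfacet
facet normal -0.492 -0.836 -0.243
outer loop
vertex 2.353 -1.444 -2.308
vertex 2.496 -1.728 -1.621
vertex 1.867 -1.323 -1.74
endloop
endfacet
facet normal -0.759 -0.272 -0.591
outer loop
vertex 2.353 -1.444 -2.308
vertex 1.867 -1.323 -1.74
vertex 2.038 -0.761 -2.218
endloop
endfacet
facet normal -0.232 0.021 -0.973
outer loop
vertex 2.353 -1.444 -2.308
vertex 2.038 -0.761 -2.218
vertex 2.772 -0.819 -2.394
endloop
endfacet
facet normal 0.361 -0.360 -0.860
outer loop
vertex 2.353 -1.444 -2.308
vertex 2.772 -0.819 -2.394
vertex 3.055 -1.416 -2.025
endloop
endfacet
facet normal 0.579 -0.794 0.188
outer loop
vertex 2.496 -1.728 -1.621
vertex 3.055 -1.416 -2.025
vertex 3.002 -1.279 -1.282
endloop
endfacet
facet normal -0.541 -0.707 0.456
outer loop
vertex 1.867 -1.323 -1.74
vertex 2.496 -1.728 -1.621
vertex 2.268 -1.221 -1.106
endloop
endfacet
facet normal -0.973 0.205 -0.107
outer loop
vertex 2.038 -0.761 -2.218
vertex 1.867 -1.323 -1.74
vertex 1.985 -0.624 -1.475
endloop
endfacet
facet normal -0.120 0.681 -0.723
outer loop
vertex 2.772 -0.819 -2.394
vertex 2.038 -0.761 -2.218
vertex 2.544 -0.312 -1.879
endloop
endfacet
facet normal 0.839 0.063 -0.541
outer loop
vertex 3.055 -1.416 -2.025
vertex 2.772 -0.819 -2.394
vertex 3.173 -0.717 -1.76
endloop
endfacet
facet normal 0.284 0.880 -0.382
outer loop
vertex 0.16 0.432 -3.44
vertex -0.393 0.883 -2.812
vertex 0.51 0.686 -2.594
endloop
endfacet
facet normal 0.645 -0.763 -0.038
outer loop
vertex 0.16 0.432 -3.44
vertex 0.51 0.686 -2.594
vertex -0.827 -0.463 -2.228
endloop
endfacet
facet normal 0.284 0.879 -0.382
outer loop
vertex 0.51 0.686 -2.594
vertex -0.393 0.883 -2.812
vertex -0.043 1.137 -1.967
endloop
endfacet
facet normal 0.537 -0.385 0.751
outer loop
vertex 0.51 0.686 -2.594
vertex -0.043 1.137 -1.967
vertex -0.827 -0.463 -2.228
endloop
endfacet
facet normal 0.284 0.879 -0.382
outer loop
vertex -0.043 1.137 -1.967
vertex -0.393 0.883 -2.812
vertex -0.946 1.334 -2.185
endloop
endfacet
facet normal -0.243 -0.039 0.969
outer loop
vertex -0.043 1.137 -1.967
vertex -0.946 1.334 -2.185
vertex -0.827 -0.463 -2.228
endloop
endfacet
facet normal 0.284 0.879 -0.382
outer loop
vertex -0.946 1.334 -2.185
vertex -0.393 0.883 -2.812
vertex -1.296 1.079 -3.031
endloop
endfacet
facet normal -0.914 -0.070 0.399
outer loop
vertex -0.946 1.334 -2.185
vertex -1.296 1.079 -3.031
vertex -0.827 -0.463 -2.228
endloop
endfacet
facet normal 0.284 0.879 -0.382
outer loop
vertex -1.296 1.079 -3.031
vertex -0.393 0.883 -2.812
vertex -0.743 0.628 -3.658
endloop
endfacet
facet normal -0.805 -0.447 -0.389
outer loop
vertex -1.296 1.079 -3.031
vertex -0.743 0.628 -3.658
vertex -0.827 -0.463 -2.228
endloop
endfacet
facet normal 0.283 0.880 -0.382
outer loop
vertex -0.743 0.628 -3.658
vertex -0.393 0.883 -2.812
vertex 0.16 0.432 -3.44
endloop
endfacet
facet normal -0.026 -0.794 -0.607
outer loop
vertex -0.743 0.628 -3.658
vertex 0.16 0.432 -3.44
vertex -0.827 -0.463 -2.228
endloop
endfacet
facet normal -0.879 0.087 0.470
outer loop
vertex 3.091 1.234 1.082
vertex 3.429 2.027 1.568
vertex 2.57 2.157 -0.063
endloop
endfacet
facet normal -0.341 -0.802 -0.491
outer loop
vertex 4.451 1.973 -1.068
vertex 3.091 1.234 1.082
vertex 2.57 2.157 -0.063
endloop
endfacet
facet normal -0.879 0.086 0.470
outer loop
vertex 2.57 2.157 -0.063
vertex 3.429 2.027 1.568
vertex 2.908 2.951 0.424
endloop
endfacet
facet normal -0.334 0.592 -0.733
outer loop
vertex 2.908 2.951 0.424
vertex 4.451 1.973 -1.068
vertex 2.57 2.157 -0.063
endloop
endfacet
facet normal 0.334 -0.592 0.734
outer loop
vertex 3.091 1.234 1.082
vertex 5.31 1.843 0.563
vertex 3.429 2.027 1.568
endloop
endfacet
facet normal -0.342 -0.801 -0.491
outer loop
vertex 4.972 1.049 0.076
vertex 3.091 1.234 1.082
vertex 4.451 1.973 -1.068
endloop
endfacet
facet normal 0.334 -0.592 0.733
outer loop
vertex 4.972 1.049 0.076
vertex 5.31 1.843 0.563
vertex 3.091 1.234 1.082
endloop
endfacet
facet normal 0.341 0.801 0.492
outer loop
vertex 3.429 2.027 1.568
vertex 5.31 1.843 0.563
vertex 2.908 2.951 0.424
endloop
endfacet
facet normal -0.334 0.592 -0.733
outer loop
vertex 4.789 2.766 -0.582
vertex 4.451 1.973 -1.068
vertex 2.908 2.951 0.424
endloop
endfacet
facet normal 0.341 0.802 0.491
outer loop
vertex 2.908 2.951 0.424
vertex 5.31 1.843 0.563
vertex 4.789 2.766 -0.582
endloop
endfacet
facet normal 0.878 -0.086 -0.470
outer loop
vertex 4.789 2.766 -0.582
vertex 4.972 1.049 0.076
vertex 4.451 1.973 -1.068
endloop
endfacet
facet normal 0.879 -0.086 -0.469
outer loop
vertex 5.31 1.843 0.563
vertex 4.972 1.049 0.076
vertex 4.789 2.766 -0.582
endloop
endfacet

endsolid


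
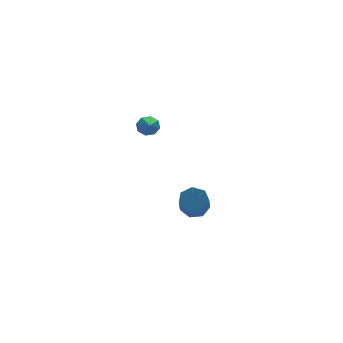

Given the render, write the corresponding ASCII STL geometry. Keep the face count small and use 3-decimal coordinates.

solid 
facet normal 0.365 0.785 -0.501
outer loop
vertex -2.177 3.46 3.061
vertex -2.681 3.777 3.191
vertex -2.14 3.698 3.461
endloop
endfacet
facet normal 0.776 -0.571 0.268
outer loop
vertex -2.177 3.46 3.061
vertex -2.14 3.698 3.461
vertex -3.339 2.363 4.089
endloop
endfacet
facet normal 0.364 0.787 -0.499
outer loop
vertex -2.14 3.698 3.461
vertex -2.681 3.777 3.191
vertex -2.421 3.982 3.704
endloop
endfacet
facet normal 0.570 -0.130 0.811
outer loop
vertex -2.14 3.698 3.461
vertex -2.421 3.982 3.704
vertex -3.339 2.363 4.089
endloop
endfacet
facet normal 0.366 0.786 -0.499
outer loop
vertex -2.421 3.982 3.704
vertex -2.681 3.777 3.191
vertex -2.854 4.146 3.645
endloop
endfacet
facet normal -0.037 0.251 0.967
outer loop
vertex -2.421 3.982 3.704
vertex -2.854 4.146 3.645
vertex -3.339 2.363 4.089
endloop
endfacet
facet normal 0.365 0.786 -0.500
outer loop
vertex -2.854 4.146 3.645
vertex -2.681 3.777 3.191
vertex -3.186 4.094 3.321
endloop
endfacet
facet normal -0.682 0.346 0.644
outer loop
vertex -2.854 4.146 3.645
vertex -3.186 4.094 3.321
vertex -3.339 2.363 4.089
endloop
endfacet
facet normal 0.365 0.786 -0.499
outer loop
vertex -3.186 4.094 3.321
vertex -2.681 3.777 3.191
vertex -3.222 3.857 2.921
endloop
endfacet
facet normal -0.994 0.101 0.030
outer loop
vertex -3.186 4.094 3.321
vertex -3.222 3.857 2.921
vertex -3.339 2.363 4.089
endloop
endfacet
facet normal 0.365 0.786 -0.499
outer loop
vertex -3.222 3.857 2.921
vertex -2.681 3.777 3.191
vertex -2.942 3.573 2.679
endloop
endfacet
facet normal -0.788 -0.340 -0.513
outer loop
vertex -3.222 3.857 2.921
vertex -2.942 3.573 2.679
vertex -3.339 2.363 4.089
endloop
endfacet
facet normal 0.365 0.786 -0.499
outer loop
vertex -2.942 3.573 2.679
vertex -2.681 3.777 3.191
vertex -2.509 3.409 2.737
endloop
endfacet
facet normal -0.183 -0.720 -0.669
outer loop
vertex -2.942 3.573 2.679
vertex -2.509 3.409 2.737
vertex -3.339 2.363 4.089
endloop
endfacet
facet normal 0.366 0.786 -0.499
outer loop
vertex -2.509 3.409 2.737
vertex -2.681 3.777 3.191
vertex -2.177 3.46 3.061
endloop
endfacet
facet normal 0.463 -0.816 -0.346
outer loop
vertex -2.509 3.409 2.737
vertex -2.177 3.46 3.061
vertex -3.339 2.363 4.089
endloop
endfacet
facet normal 0.374 0.575 -0.728
outer loop
vertex 1.007 4.321 -3.466
vertex 0.316 4.266 -3.865
vertex 0.536 4.81 -3.322
endloop
endfacet
facet normal 0.632 0.416 0.654
outer loop
vertex 1.007 4.321 -3.466
vertex 0.536 4.81 -3.322
vertex 0.375 3.35 -2.236
endloop
endfacet
facet normal 0.632 0.416 0.654
outer loop
vertex 0.375 3.35 -2.236
vertex 0.536 4.81 -3.322
vertex -0.096 3.839 -2.092
endloop
endfacet
facet normal -0.374 -0.575 0.728
outer loop
vertex 0.375 3.35 -2.236
vertex -0.096 3.839 -2.092
vertex -0.316 3.294 -2.635
endloop
endfacet
facet normal 0.374 0.575 -0.728
outer loop
vertex 0.536 4.81 -3.322
vertex 0.316 4.266 -3.865
vertex -0.101 4.889 -3.587
endloop
endfacet
facet normal -0.136 0.810 0.570
outer loop
vertex 0.536 4.81 -3.322
vertex -0.101 4.889 -3.587
vertex -0.096 3.839 -2.092
endloop
endfacet
facet normal -0.136 0.810 0.570
outer loop
vertex -0.096 3.839 -2.092
vertex -0.101 4.889 -3.587
vertex -0.733 3.918 -2.357
endloop
endfacet
facet normal -0.374 -0.574 0.728
outer loop
vertex -0.096 3.839 -2.092
vertex -0.733 3.918 -2.357
vertex -0.316 3.294 -2.635
endloop
endfacet
facet normal 0.374 0.575 -0.728
outer loop
vertex -0.101 4.889 -3.587
vertex 0.316 4.266 -3.865
vertex -0.424 4.499 -4.061
endloop
endfacet
facet normal -0.802 0.595 0.057
outer loop
vertex -0.101 4.889 -3.587
vertex -0.424 4.499 -4.061
vertex -0.733 3.918 -2.357
endloop
endfacet
facet normal -0.803 0.594 0.057
outer loop
vertex -0.733 3.918 -2.357
vertex -0.424 4.499 -4.061
vertex -1.056 3.527 -2.831
endloop
endfacet
facet normal -0.374 -0.574 0.728
outer loop
vertex -0.733 3.918 -2.357
vertex -1.056 3.527 -2.831
vertex -0.316 3.294 -2.635
endloop
endfacet
facet normal 0.374 0.575 -0.728
outer loop
vertex -0.424 4.499 -4.061
vertex 0.316 4.266 -3.865
vertex -0.19 3.933 -4.388
endloop
endfacet
facet normal -0.864 -0.069 -0.499
outer loop
vertex -0.424 4.499 -4.061
vertex -0.19 3.933 -4.388
vertex -1.056 3.527 -2.831
endloop
endfacet
facet normal -0.864 -0.069 -0.499
outer loop
vertex -1.056 3.527 -2.831
vertex -0.19 3.933 -4.388
vertex -0.822 2.961 -3.158
endloop
endfacet
facet normal -0.374 -0.575 0.728
outer loop
vertex -1.056 3.527 -2.831
vertex -0.822 2.961 -3.158
vertex -0.316 3.294 -2.635
endloop
endfacet
facet normal 0.374 0.574 -0.728
outer loop
vertex -0.19 3.933 -4.388
vertex 0.316 4.266 -3.865
vertex 0.425 3.617 -4.321
endloop
endfacet
facet normal -0.276 -0.680 -0.679
outer loop
vertex -0.19 3.933 -4.388
vertex 0.425 3.617 -4.321
vertex -0.822 2.961 -3.158
endloop
endfacet
facet normal -0.275 -0.681 -0.679
outer loop
vertex -0.822 2.961 -3.158
vertex 0.425 3.617 -4.321
vertex -0.207 2.646 -3.091
endloop
endfacet
facet normal -0.374 -0.575 0.728
outer loop
vertex -0.822 2.961 -3.158
vertex -0.207 2.646 -3.091
vertex -0.316 3.294 -2.635
endloop
endfacet
facet normal 0.374 0.574 -0.728
outer loop
vertex 0.425 3.617 -4.321
vertex 0.316 4.266 -3.865
vertex 0.958 3.79 -3.911
endloop
endfacet
facet normal 0.521 -0.780 -0.348
outer loop
vertex 0.425 3.617 -4.321
vertex 0.958 3.79 -3.911
vertex -0.207 2.646 -3.091
endloop
endfacet
facet normal 0.521 -0.780 -0.348
outer loop
vertex -0.207 2.646 -3.091
vertex 0.958 3.79 -3.911
vertex 0.326 2.819 -2.681
endloop
endfacet
facet normal -0.373 -0.575 0.728
outer loop
vertex -0.207 2.646 -3.091
vertex 0.326 2.819 -2.681
vertex -0.316 3.294 -2.635
endloop
endfacet
facet normal 0.374 0.575 -0.727
outer loop
vertex 0.958 3.79 -3.911
vertex 0.316 4.266 -3.865
vertex 1.007 4.321 -3.466
endloop
endfacet
facet normal 0.925 -0.291 0.245
outer loop
vertex 0.958 3.79 -3.911
vertex 1.007 4.321 -3.466
vertex 0.326 2.819 -2.681
endloop
endfacet
facet normal 0.925 -0.291 0.245
outer loop
vertex 0.326 2.819 -2.681
vertex 1.007 4.321 -3.466
vertex 0.375 3.35 -2.236
endloop
endfacet
facet normal -0.374 -0.575 0.728
outer loop
vertex 0.326 2.819 -2.681
vertex 0.375 3.35 -2.236
vertex -0.316 3.294 -2.635
endloop
endfacet

endsolid


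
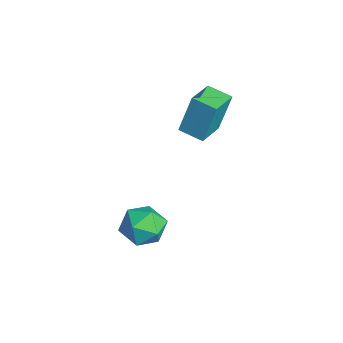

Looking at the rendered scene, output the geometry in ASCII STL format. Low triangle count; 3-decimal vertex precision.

solid 
facet normal -0.664 -0.718 0.209
outer loop
vertex 0.242 0.804 4.026
vertex -0.887 1.769 3.752
vertex 0.236 0.237 2.056
endloop
endfacet
facet normal 0.747 -0.639 0.182
outer loop
vertex 1.027 1.091 1.808
vertex 0.242 0.804 4.026
vertex 0.236 0.237 2.056
endloop
endfacet
facet normal -0.665 -0.718 0.208
outer loop
vertex 0.236 0.237 2.056
vertex -0.887 1.769 3.752
vertex -0.892 1.202 1.782
endloop
endfacet
facet normal -0.003 -0.276 -0.961
outer loop
vertex -0.892 1.202 1.782
vertex 1.027 1.091 1.808
vertex 0.236 0.237 2.056
endloop
endfacet
facet normal 0.003 0.276 0.961
outer loop
vertex 0.242 0.804 4.026
vertex -0.096 2.623 3.504
vertex -0.887 1.769 3.752
endloop
endfacet
facet normal 0.748 -0.639 0.182
outer loop
vertex 1.032 1.658 3.778
vertex 0.242 0.804 4.026
vertex 1.027 1.091 1.808
endloop
endfacet
facet normal 0.003 0.276 0.961
outer loop
vertex 1.032 1.658 3.778
vertex -0.096 2.623 3.504
vertex 0.242 0.804 4.026
endloop
endfacet
facet normal -0.747 0.639 -0.182
outer loop
vertex -0.887 1.769 3.752
vertex -0.096 2.623 3.504
vertex -0.892 1.202 1.782
endloop
endfacet
facet normal -0.003 -0.276 -0.961
outer loop
vertex -0.102 2.056 1.534
vertex 1.027 1.091 1.808
vertex -0.892 1.202 1.782
endloop
endfacet
facet normal -0.748 0.639 -0.182
outer loop
vertex -0.892 1.202 1.782
vertex -0.096 2.623 3.504
vertex -0.102 2.056 1.534
endloop
endfacet
facet normal 0.664 0.718 -0.208
outer loop
vertex -0.102 2.056 1.534
vertex 1.032 1.658 3.778
vertex 1.027 1.091 1.808
endloop
endfacet
facet normal 0.665 0.718 -0.209
outer loop
vertex -0.096 2.623 3.504
vertex 1.032 1.658 3.778
vertex -0.102 2.056 1.534
endloop
endfacet
facet normal 0.450 0.717 0.533
outer loop
vertex 2.531 -0.749 -1.839
vertex 2.634 -1.445 -0.989
vertex 3.432 -1.381 -1.749
endloop
endfacet
facet normal 0.577 0.800 -0.166
outer loop
vertex 2.531 -0.749 -1.839
vertex 3.432 -1.381 -1.749
vertex 2.953 -1.239 -2.734
endloop
endfacet
facet normal -0.050 0.866 -0.498
outer loop
vertex 2.531 -0.749 -1.839
vertex 2.953 -1.239 -2.734
vertex 1.86 -1.215 -2.582
endloop
endfacet
facet normal -0.566 0.825 -0.006
outer loop
vertex 2.531 -0.749 -1.839
vertex 1.86 -1.215 -2.582
vertex 1.663 -1.342 -1.503
endloop
endfacet
facet normal -0.256 0.732 0.631
outer loop
vertex 2.531 -0.749 -1.839
vertex 1.663 -1.342 -1.503
vertex 2.634 -1.445 -0.989
endloop
endfacet
facet normal 0.892 0.205 -0.404
outer loop
vertex 2.953 -1.239 -2.734
vertex 3.432 -1.381 -1.749
vertex 3.317 -2.238 -2.437
endloop
endfacet
facet normal 0.685 0.071 0.725
outer loop
vertex 3.432 -1.381 -1.749
vertex 2.634 -1.445 -0.989
vertex 3.12 -2.365 -1.358
endloop
endfacet
facet normal -0.458 0.096 0.884
outer loop
vertex 2.634 -1.445 -0.989
vertex 1.663 -1.342 -1.503
vertex 2.027 -2.341 -1.206
endloop
endfacet
facet normal -0.958 0.246 -0.146
outer loop
vertex 1.663 -1.342 -1.503
vertex 1.86 -1.215 -2.582
vertex 1.548 -2.199 -2.191
endloop
endfacet
facet normal -0.124 0.312 -0.942
outer loop
vertex 1.86 -1.215 -2.582
vertex 2.953 -1.239 -2.734
vertex 2.346 -2.135 -2.951
endloop
endfacet
facet normal 0.566 -0.825 0.006
outer loop
vertex 2.449 -2.831 -2.101
vertex 3.317 -2.238 -2.437
vertex 3.12 -2.365 -1.358
endloop
endfacet
facet normal 0.050 -0.866 0.498
outer loop
vertex 2.449 -2.831 -2.101
vertex 3.12 -2.365 -1.358
vertex 2.027 -2.341 -1.206
endloop
endfacet
facet normal -0.577 -0.800 0.166
outer loop
vertex 2.449 -2.831 -2.101
vertex 2.027 -2.341 -1.206
vertex 1.548 -2.199 -2.191
endloop
endfacet
facet normal -0.450 -0.717 -0.533
outer loop
vertex 2.449 -2.831 -2.101
vertex 1.548 -2.199 -2.191
vertex 2.346 -2.135 -2.951
endloop
endfacet
facet normal 0.256 -0.732 -0.631
outer loop
vertex 2.449 -2.831 -2.101
vertex 2.346 -2.135 -2.951
vertex 3.317 -2.238 -2.437
endloop
endfacet
facet normal 0.958 -0.246 0.146
outer loop
vertex 3.12 -2.365 -1.358
vertex 3.317 -2.238 -2.437
vertex 3.432 -1.381 -1.749
endloop
endfacet
facet normal 0.124 -0.312 0.942
outer loop
vertex 2.027 -2.341 -1.206
vertex 3.12 -2.365 -1.358
vertex 2.634 -1.445 -0.989
endloop
endfacet
facet normal -0.892 -0.205 0.404
outer loop
vertex 1.548 -2.199 -2.191
vertex 2.027 -2.341 -1.206
vertex 1.663 -1.342 -1.503
endloop
endfacet
facet normal -0.685 -0.071 -0.725
outer loop
vertex 2.346 -2.135 -2.951
vertex 1.548 -2.199 -2.191
vertex 1.86 -1.215 -2.582
endloop
endfacet
facet normal 0.458 -0.096 -0.884
outer loop
vertex 3.317 -2.238 -2.437
vertex 2.346 -2.135 -2.951
vertex 2.953 -1.239 -2.734
endloop
endfacet

endsolid


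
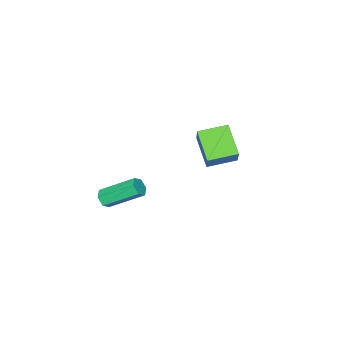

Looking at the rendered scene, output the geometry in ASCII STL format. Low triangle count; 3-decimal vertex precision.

solid 
facet normal -0.834 0.530 0.151
outer loop
vertex -3.888 -0.292 1.221
vertex -3.279 0.955 0.206
vertex -4.488 -0.916 0.095
endloop
endfacet
facet normal -0.354 -0.725 0.591
outer loop
vertex -3.261 -1.695 -0.126
vertex -3.888 -0.292 1.221
vertex -4.488 -0.916 0.095
endloop
endfacet
facet normal -0.834 0.530 0.150
outer loop
vertex -4.488 -0.916 0.095
vertex -3.279 0.955 0.206
vertex -3.878 0.331 -0.92
endloop
endfacet
facet normal -0.422 -0.439 -0.793
outer loop
vertex -3.878 0.331 -0.92
vertex -3.261 -1.695 -0.126
vertex -4.488 -0.916 0.095
endloop
endfacet
facet normal 0.422 0.439 0.793
outer loop
vertex -3.888 -0.292 1.221
vertex -2.052 0.176 -0.015
vertex -3.279 0.955 0.206
endloop
endfacet
facet normal -0.354 -0.725 0.590
outer loop
vertex -2.662 -1.071 1.0
vertex -3.888 -0.292 1.221
vertex -3.261 -1.695 -0.126
endloop
endfacet
facet normal 0.422 0.439 0.793
outer loop
vertex -2.662 -1.071 1.0
vertex -2.052 0.176 -0.015
vertex -3.888 -0.292 1.221
endloop
endfacet
facet normal 0.354 0.725 -0.590
outer loop
vertex -3.279 0.955 0.206
vertex -2.052 0.176 -0.015
vertex -3.878 0.331 -0.92
endloop
endfacet
facet normal -0.422 -0.439 -0.793
outer loop
vertex -2.652 -0.448 -1.141
vertex -3.261 -1.695 -0.126
vertex -3.878 0.331 -0.92
endloop
endfacet
facet normal 0.354 0.725 -0.591
outer loop
vertex -3.878 0.331 -0.92
vertex -2.052 0.176 -0.015
vertex -2.652 -0.448 -1.141
endloop
endfacet
facet normal 0.835 -0.530 -0.150
outer loop
vertex -2.652 -0.448 -1.141
vertex -2.662 -1.071 1.0
vertex -3.261 -1.695 -0.126
endloop
endfacet
facet normal 0.834 -0.531 -0.150
outer loop
vertex -2.052 0.176 -0.015
vertex -2.662 -1.071 1.0
vertex -2.652 -0.448 -1.141
endloop
endfacet
facet normal 0.471 -0.688 -0.551
outer loop
vertex 3.019 -1.613 -0.669
vertex 2.625 -1.624 -0.992
vertex 3.01 -1.298 -1.07
endloop
endfacet
facet normal 0.882 0.381 0.279
outer loop
vertex 3.019 -1.613 -0.669
vertex 3.01 -1.298 -1.07
vertex 2.109 -0.285 0.395
endloop
endfacet
facet normal 0.881 0.382 0.278
outer loop
vertex 2.109 -0.285 0.395
vertex 3.01 -1.298 -1.07
vertex 2.099 0.03 -0.006
endloop
endfacet
facet normal -0.472 0.688 0.552
outer loop
vertex 2.109 -0.285 0.395
vertex 2.099 0.03 -0.006
vertex 1.715 -0.296 0.072
endloop
endfacet
facet normal 0.471 -0.688 -0.551
outer loop
vertex 3.01 -1.298 -1.07
vertex 2.625 -1.624 -0.992
vertex 2.616 -1.309 -1.393
endloop
endfacet
facet normal 0.424 0.725 -0.542
outer loop
vertex 3.01 -1.298 -1.07
vertex 2.616 -1.309 -1.393
vertex 2.099 0.03 -0.006
endloop
endfacet
facet normal 0.424 0.725 -0.542
outer loop
vertex 2.099 0.03 -0.006
vertex 2.616 -1.309 -1.393
vertex 1.705 0.019 -0.329
endloop
endfacet
facet normal -0.472 0.688 0.552
outer loop
vertex 2.099 0.03 -0.006
vertex 1.705 0.019 -0.329
vertex 1.715 -0.296 0.072
endloop
endfacet
facet normal 0.471 -0.688 -0.551
outer loop
vertex 2.616 -1.309 -1.393
vertex 2.625 -1.624 -0.992
vertex 2.231 -1.635 -1.315
endloop
endfacet
facet normal -0.457 0.344 -0.820
outer loop
vertex 2.616 -1.309 -1.393
vertex 2.231 -1.635 -1.315
vertex 1.705 0.019 -0.329
endloop
endfacet
facet normal -0.458 0.343 -0.820
outer loop
vertex 1.705 0.019 -0.329
vertex 2.231 -1.635 -1.315
vertex 1.321 -0.307 -0.251
endloop
endfacet
facet normal -0.472 0.688 0.552
outer loop
vertex 1.705 0.019 -0.329
vertex 1.321 -0.307 -0.251
vertex 1.715 -0.296 0.072
endloop
endfacet
facet normal 0.472 -0.688 -0.552
outer loop
vertex 2.231 -1.635 -1.315
vertex 2.625 -1.624 -0.992
vertex 2.241 -1.95 -0.914
endloop
endfacet
facet normal -0.882 -0.382 -0.278
outer loop
vertex 2.231 -1.635 -1.315
vertex 2.241 -1.95 -0.914
vertex 1.321 -0.307 -0.251
endloop
endfacet
facet normal -0.881 -0.381 -0.279
outer loop
vertex 1.321 -0.307 -0.251
vertex 2.241 -1.95 -0.914
vertex 1.33 -0.622 0.15
endloop
endfacet
facet normal -0.471 0.688 0.551
outer loop
vertex 1.321 -0.307 -0.251
vertex 1.33 -0.622 0.15
vertex 1.715 -0.296 0.072
endloop
endfacet
facet normal 0.472 -0.688 -0.552
outer loop
vertex 2.241 -1.95 -0.914
vertex 2.625 -1.624 -0.992
vertex 2.635 -1.939 -0.591
endloop
endfacet
facet normal -0.424 -0.725 0.542
outer loop
vertex 2.241 -1.95 -0.914
vertex 2.635 -1.939 -0.591
vertex 1.33 -0.622 0.15
endloop
endfacet
facet normal -0.424 -0.725 0.542
outer loop
vertex 1.33 -0.622 0.15
vertex 2.635 -1.939 -0.591
vertex 1.724 -0.611 0.473
endloop
endfacet
facet normal -0.471 0.688 0.551
outer loop
vertex 1.33 -0.622 0.15
vertex 1.724 -0.611 0.473
vertex 1.715 -0.296 0.072
endloop
endfacet
facet normal 0.472 -0.688 -0.552
outer loop
vertex 2.635 -1.939 -0.591
vertex 2.625 -1.624 -0.992
vertex 3.019 -1.613 -0.669
endloop
endfacet
facet normal 0.458 -0.343 0.820
outer loop
vertex 2.635 -1.939 -0.591
vertex 3.019 -1.613 -0.669
vertex 1.724 -0.611 0.473
endloop
endfacet
facet normal 0.457 -0.344 0.820
outer loop
vertex 1.724 -0.611 0.473
vertex 3.019 -1.613 -0.669
vertex 2.109 -0.285 0.395
endloop
endfacet
facet normal -0.471 0.688 0.551
outer loop
vertex 1.724 -0.611 0.473
vertex 2.109 -0.285 0.395
vertex 1.715 -0.296 0.072
endloop
endfacet

endsolid


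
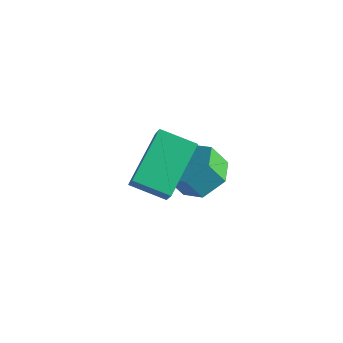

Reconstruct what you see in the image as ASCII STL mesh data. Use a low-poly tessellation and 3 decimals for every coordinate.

solid 
facet normal -0.905 -0.272 0.328
outer loop
vertex -0.629 -1.444 4.128
vertex -1.133 -0.956 3.142
vertex -0.435 -3.34 3.09
endloop
endfacet
facet normal 0.417 -0.403 0.815
outer loop
vertex 0.813 -2.964 2.638
vertex -0.629 -1.444 4.128
vertex -0.435 -3.34 3.09
endloop
endfacet
facet normal -0.905 -0.272 0.328
outer loop
vertex -0.435 -3.34 3.09
vertex -1.133 -0.956 3.142
vertex -0.939 -2.852 2.104
endloop
endfacet
facet normal 0.090 -0.874 -0.478
outer loop
vertex -0.939 -2.852 2.104
vertex 0.813 -2.964 2.638
vertex -0.435 -3.34 3.09
endloop
endfacet
facet normal -0.090 0.874 0.478
outer loop
vertex -0.629 -1.444 4.128
vertex 0.115 -0.58 2.69
vertex -1.133 -0.956 3.142
endloop
endfacet
facet normal 0.417 -0.403 0.815
outer loop
vertex 0.619 -1.068 3.676
vertex -0.629 -1.444 4.128
vertex 0.813 -2.964 2.638
endloop
endfacet
facet normal -0.090 0.874 0.478
outer loop
vertex 0.619 -1.068 3.676
vertex 0.115 -0.58 2.69
vertex -0.629 -1.444 4.128
endloop
endfacet
facet normal -0.417 0.403 -0.815
outer loop
vertex -1.133 -0.956 3.142
vertex 0.115 -0.58 2.69
vertex -0.939 -2.852 2.104
endloop
endfacet
facet normal 0.090 -0.874 -0.478
outer loop
vertex 0.309 -2.476 1.652
vertex 0.813 -2.964 2.638
vertex -0.939 -2.852 2.104
endloop
endfacet
facet normal -0.417 0.403 -0.815
outer loop
vertex -0.939 -2.852 2.104
vertex 0.115 -0.58 2.69
vertex 0.309 -2.476 1.652
endloop
endfacet
facet normal 0.905 0.272 -0.328
outer loop
vertex 0.309 -2.476 1.652
vertex 0.619 -1.068 3.676
vertex 0.813 -2.964 2.638
endloop
endfacet
facet normal 0.905 0.272 -0.328
outer loop
vertex 0.115 -0.58 2.69
vertex 0.619 -1.068 3.676
vertex 0.309 -2.476 1.652
endloop
endfacet
facet normal 0.503 0.259 -0.825
outer loop
vertex 0.403 1.075 -0.515
vertex -0.479 1.215 -1.009
vertex -0.049 1.989 -0.504
endloop
endfacet
facet normal 0.742 0.360 0.566
outer loop
vertex 0.403 1.075 -0.515
vertex -0.049 1.989 -0.504
vertex -0.12 0.806 0.342
endloop
endfacet
facet normal 0.742 0.360 0.565
outer loop
vertex -0.12 0.806 0.342
vertex -0.049 1.989 -0.504
vertex -0.572 1.72 0.354
endloop
endfacet
facet normal -0.502 -0.259 0.825
outer loop
vertex -0.12 0.806 0.342
vertex -0.572 1.72 0.354
vertex -1.001 0.945 -0.151
endloop
endfacet
facet normal 0.503 0.259 -0.825
outer loop
vertex -0.049 1.989 -0.504
vertex -0.479 1.215 -1.009
vertex -0.93 2.129 -0.997
endloop
endfacet
facet normal -0.012 0.956 0.293
outer loop
vertex -0.049 1.989 -0.504
vertex -0.93 2.129 -0.997
vertex -0.572 1.72 0.354
endloop
endfacet
facet normal -0.012 0.956 0.293
outer loop
vertex -0.572 1.72 0.354
vertex -0.93 2.129 -0.997
vertex -1.453 1.86 -0.139
endloop
endfacet
facet normal -0.503 -0.259 0.825
outer loop
vertex -0.572 1.72 0.354
vertex -1.453 1.86 -0.139
vertex -1.001 0.945 -0.151
endloop
endfacet
facet normal 0.502 0.259 -0.825
outer loop
vertex -0.93 2.129 -0.997
vertex -0.479 1.215 -1.009
vertex -1.36 1.354 -1.502
endloop
endfacet
facet normal -0.755 0.597 -0.273
outer loop
vertex -0.93 2.129 -0.997
vertex -1.36 1.354 -1.502
vertex -1.453 1.86 -0.139
endloop
endfacet
facet normal -0.754 0.597 -0.273
outer loop
vertex -1.453 1.86 -0.139
vertex -1.36 1.354 -1.502
vertex -1.883 1.085 -0.645
endloop
endfacet
facet normal -0.503 -0.259 0.825
outer loop
vertex -1.453 1.86 -0.139
vertex -1.883 1.085 -0.645
vertex -1.001 0.945 -0.151
endloop
endfacet
facet normal 0.502 0.259 -0.825
outer loop
vertex -1.36 1.354 -1.502
vertex -0.479 1.215 -1.009
vertex -0.908 0.44 -1.514
endloop
endfacet
facet normal -0.742 -0.360 -0.566
outer loop
vertex -1.36 1.354 -1.502
vertex -0.908 0.44 -1.514
vertex -1.883 1.085 -0.645
endloop
endfacet
facet normal -0.742 -0.360 -0.565
outer loop
vertex -1.883 1.085 -0.645
vertex -0.908 0.44 -1.514
vertex -1.431 0.171 -0.656
endloop
endfacet
facet normal -0.503 -0.259 0.825
outer loop
vertex -1.883 1.085 -0.645
vertex -1.431 0.171 -0.656
vertex -1.001 0.945 -0.151
endloop
endfacet
facet normal 0.503 0.259 -0.825
outer loop
vertex -0.908 0.44 -1.514
vertex -0.479 1.215 -1.009
vertex -0.027 0.3 -1.021
endloop
endfacet
facet normal 0.012 -0.956 -0.293
outer loop
vertex -0.908 0.44 -1.514
vertex -0.027 0.3 -1.021
vertex -1.431 0.171 -0.656
endloop
endfacet
facet normal 0.012 -0.956 -0.293
outer loop
vertex -1.431 0.171 -0.656
vertex -0.027 0.3 -1.021
vertex -0.55 0.031 -0.163
endloop
endfacet
facet normal -0.503 -0.259 0.825
outer loop
vertex -1.431 0.171 -0.656
vertex -0.55 0.031 -0.163
vertex -1.001 0.945 -0.151
endloop
endfacet
facet normal 0.503 0.259 -0.825
outer loop
vertex -0.027 0.3 -1.021
vertex -0.479 1.215 -1.009
vertex 0.403 1.075 -0.515
endloop
endfacet
facet normal 0.755 -0.597 0.273
outer loop
vertex -0.027 0.3 -1.021
vertex 0.403 1.075 -0.515
vertex -0.55 0.031 -0.163
endloop
endfacet
facet normal 0.755 -0.597 0.273
outer loop
vertex -0.55 0.031 -0.163
vertex 0.403 1.075 -0.515
vertex -0.12 0.806 0.342
endloop
endfacet
facet normal -0.502 -0.259 0.825
outer loop
vertex -0.55 0.031 -0.163
vertex -0.12 0.806 0.342
vertex -1.001 0.945 -0.151
endloop
endfacet

endsolid
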